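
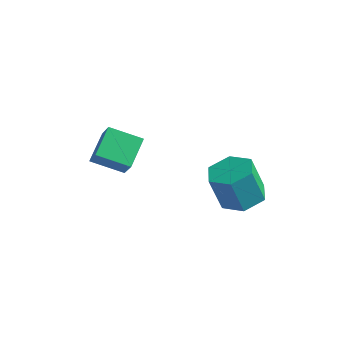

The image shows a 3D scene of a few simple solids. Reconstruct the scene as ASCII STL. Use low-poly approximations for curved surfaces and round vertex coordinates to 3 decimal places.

solid 
facet normal 0.206 0.229 -0.952
outer loop
vertex 1.384 -1.541 -4.119
vertex 0.764 -0.796 -4.074
vertex 1.697 -0.666 -3.841
endloop
endfacet
facet normal 0.924 -0.366 0.112
outer loop
vertex 1.384 -1.541 -4.119
vertex 1.697 -0.666 -3.841
vertex 1.036 -1.929 -2.512
endloop
endfacet
facet normal 0.924 -0.366 0.112
outer loop
vertex 1.036 -1.929 -2.512
vertex 1.697 -0.666 -3.841
vertex 1.349 -1.054 -2.233
endloop
endfacet
facet normal -0.206 -0.230 0.951
outer loop
vertex 1.036 -1.929 -2.512
vertex 1.349 -1.054 -2.233
vertex 0.416 -1.184 -2.466
endloop
endfacet
facet normal 0.206 0.230 -0.951
outer loop
vertex 1.697 -0.666 -3.841
vertex 0.764 -0.796 -4.074
vertex 1.077 0.079 -3.795
endloop
endfacet
facet normal 0.741 0.598 0.305
outer loop
vertex 1.697 -0.666 -3.841
vertex 1.077 0.079 -3.795
vertex 1.349 -1.054 -2.233
endloop
endfacet
facet normal 0.741 0.598 0.305
outer loop
vertex 1.349 -1.054 -2.233
vertex 1.077 0.079 -3.795
vertex 0.729 -0.309 -2.187
endloop
endfacet
facet normal -0.206 -0.230 0.951
outer loop
vertex 1.349 -1.054 -2.233
vertex 0.729 -0.309 -2.187
vertex 0.416 -1.184 -2.466
endloop
endfacet
facet normal 0.206 0.230 -0.951
outer loop
vertex 1.077 0.079 -3.795
vertex 0.764 -0.796 -4.074
vertex 0.144 -0.051 -4.028
endloop
endfacet
facet normal -0.183 0.964 0.193
outer loop
vertex 1.077 0.079 -3.795
vertex 0.144 -0.051 -4.028
vertex 0.729 -0.309 -2.187
endloop
endfacet
facet normal -0.183 0.964 0.193
outer loop
vertex 0.729 -0.309 -2.187
vertex 0.144 -0.051 -4.028
vertex -0.204 -0.439 -2.421
endloop
endfacet
facet normal -0.207 -0.229 0.951
outer loop
vertex 0.729 -0.309 -2.187
vertex -0.204 -0.439 -2.421
vertex 0.416 -1.184 -2.466
endloop
endfacet
facet normal 0.206 0.230 -0.951
outer loop
vertex 0.144 -0.051 -4.028
vertex 0.764 -0.796 -4.074
vertex -0.169 -0.926 -4.307
endloop
endfacet
facet normal -0.924 0.366 -0.112
outer loop
vertex 0.144 -0.051 -4.028
vertex -0.169 -0.926 -4.307
vertex -0.204 -0.439 -2.421
endloop
endfacet
facet normal -0.924 0.366 -0.112
outer loop
vertex -0.204 -0.439 -2.421
vertex -0.169 -0.926 -4.307
vertex -0.517 -1.314 -2.699
endloop
endfacet
facet normal -0.206 -0.229 0.952
outer loop
vertex -0.204 -0.439 -2.421
vertex -0.517 -1.314 -2.699
vertex 0.416 -1.184 -2.466
endloop
endfacet
facet normal 0.206 0.230 -0.951
outer loop
vertex -0.169 -0.926 -4.307
vertex 0.764 -0.796 -4.074
vertex 0.451 -1.671 -4.353
endloop
endfacet
facet normal -0.741 -0.598 -0.305
outer loop
vertex -0.169 -0.926 -4.307
vertex 0.451 -1.671 -4.353
vertex -0.517 -1.314 -2.699
endloop
endfacet
facet normal -0.741 -0.598 -0.305
outer loop
vertex -0.517 -1.314 -2.699
vertex 0.451 -1.671 -4.353
vertex 0.103 -2.059 -2.745
endloop
endfacet
facet normal -0.206 -0.230 0.951
outer loop
vertex -0.517 -1.314 -2.699
vertex 0.103 -2.059 -2.745
vertex 0.416 -1.184 -2.466
endloop
endfacet
facet normal 0.207 0.229 -0.951
outer loop
vertex 0.451 -1.671 -4.353
vertex 0.764 -0.796 -4.074
vertex 1.384 -1.541 -4.119
endloop
endfacet
facet normal 0.183 -0.964 -0.193
outer loop
vertex 0.451 -1.671 -4.353
vertex 1.384 -1.541 -4.119
vertex 0.103 -2.059 -2.745
endloop
endfacet
facet normal 0.183 -0.964 -0.193
outer loop
vertex 0.103 -2.059 -2.745
vertex 1.384 -1.541 -4.119
vertex 1.036 -1.929 -2.512
endloop
endfacet
facet normal -0.206 -0.230 0.951
outer loop
vertex 0.103 -2.059 -2.745
vertex 1.036 -1.929 -2.512
vertex 0.416 -1.184 -2.466
endloop
endfacet
facet normal -0.787 -0.490 0.374
outer loop
vertex -3.965 -3.076 -1.018
vertex -4.634 -2.708 -1.944
vertex -3.588 -4.243 -1.754
endloop
endfacet
facet normal 0.557 -0.307 0.772
outer loop
vertex -2.446 -3.532 -2.296
vertex -3.965 -3.076 -1.018
vertex -3.588 -4.243 -1.754
endloop
endfacet
facet normal -0.788 -0.490 0.373
outer loop
vertex -3.588 -4.243 -1.754
vertex -4.634 -2.708 -1.944
vertex -4.256 -3.875 -2.68
endloop
endfacet
facet normal 0.264 -0.816 -0.515
outer loop
vertex -4.256 -3.875 -2.68
vertex -2.446 -3.532 -2.296
vertex -3.588 -4.243 -1.754
endloop
endfacet
facet normal -0.264 0.816 0.515
outer loop
vertex -3.965 -3.076 -1.018
vertex -3.492 -1.997 -2.486
vertex -4.634 -2.708 -1.944
endloop
endfacet
facet normal 0.557 -0.306 0.772
outer loop
vertex -2.824 -2.365 -1.56
vertex -3.965 -3.076 -1.018
vertex -2.446 -3.532 -2.296
endloop
endfacet
facet normal -0.264 0.816 0.515
outer loop
vertex -2.824 -2.365 -1.56
vertex -3.492 -1.997 -2.486
vertex -3.965 -3.076 -1.018
endloop
endfacet
facet normal -0.557 0.306 -0.772
outer loop
vertex -4.634 -2.708 -1.944
vertex -3.492 -1.997 -2.486
vertex -4.256 -3.875 -2.68
endloop
endfacet
facet normal 0.264 -0.816 -0.515
outer loop
vertex -3.115 -3.164 -3.222
vertex -2.446 -3.532 -2.296
vertex -4.256 -3.875 -2.68
endloop
endfacet
facet normal -0.557 0.306 -0.772
outer loop
vertex -4.256 -3.875 -2.68
vertex -3.492 -1.997 -2.486
vertex -3.115 -3.164 -3.222
endloop
endfacet
facet normal 0.787 0.491 -0.374
outer loop
vertex -3.115 -3.164 -3.222
vertex -2.824 -2.365 -1.56
vertex -2.446 -3.532 -2.296
endloop
endfacet
facet normal 0.788 0.490 -0.373
outer loop
vertex -3.492 -1.997 -2.486
vertex -2.824 -2.365 -1.56
vertex -3.115 -3.164 -3.222
endloop
endfacet

endsolid


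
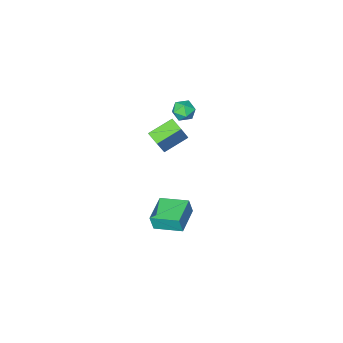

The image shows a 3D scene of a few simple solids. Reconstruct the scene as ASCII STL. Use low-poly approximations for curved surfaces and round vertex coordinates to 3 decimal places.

solid 
facet normal -0.777 0.581 -0.241
outer loop
vertex -2.899 -1.308 3.403
vertex -3.368 -1.832 3.652
vertex -3.118 -1.305 4.117
endloop
endfacet
facet normal -0.208 0.976 -0.068
outer loop
vertex -2.899 -1.308 3.403
vertex -3.118 -1.305 4.117
vertex -2.405 -1.165 3.944
endloop
endfacet
facet normal 0.326 0.797 -0.508
outer loop
vertex -2.899 -1.308 3.403
vertex -2.405 -1.165 3.944
vertex -2.215 -1.607 3.373
endloop
endfacet
facet normal 0.086 0.293 -0.952
outer loop
vertex -2.899 -1.308 3.403
vertex -2.215 -1.607 3.373
vertex -2.811 -2.019 3.192
endloop
endfacet
facet normal -0.596 0.160 -0.787
outer loop
vertex -2.899 -1.308 3.403
vertex -2.811 -2.019 3.192
vertex -3.368 -1.832 3.652
endloop
endfacet
facet normal -0.013 0.803 0.596
outer loop
vertex -2.405 -1.165 3.944
vertex -3.118 -1.305 4.117
vertex -2.569 -1.601 4.528
endloop
endfacet
facet normal -0.934 0.165 0.316
outer loop
vertex -3.118 -1.305 4.117
vertex -3.368 -1.832 3.652
vertex -3.165 -2.013 4.347
endloop
endfacet
facet normal -0.641 -0.517 -0.566
outer loop
vertex -3.368 -1.832 3.652
vertex -2.811 -2.019 3.192
vertex -2.975 -2.455 3.776
endloop
endfacet
facet normal 0.462 -0.302 -0.834
outer loop
vertex -2.811 -2.019 3.192
vertex -2.215 -1.607 3.373
vertex -2.262 -2.315 3.603
endloop
endfacet
facet normal 0.850 0.514 -0.115
outer loop
vertex -2.215 -1.607 3.373
vertex -2.405 -1.165 3.944
vertex -2.012 -1.788 4.068
endloop
endfacet
facet normal -0.086 -0.293 0.952
outer loop
vertex -2.481 -2.312 4.317
vertex -2.569 -1.601 4.528
vertex -3.165 -2.013 4.347
endloop
endfacet
facet normal -0.326 -0.797 0.508
outer loop
vertex -2.481 -2.312 4.317
vertex -3.165 -2.013 4.347
vertex -2.975 -2.455 3.776
endloop
endfacet
facet normal 0.208 -0.976 0.068
outer loop
vertex -2.481 -2.312 4.317
vertex -2.975 -2.455 3.776
vertex -2.262 -2.315 3.603
endloop
endfacet
facet normal 0.777 -0.581 0.241
outer loop
vertex -2.481 -2.312 4.317
vertex -2.262 -2.315 3.603
vertex -2.012 -1.788 4.068
endloop
endfacet
facet normal 0.596 -0.160 0.787
outer loop
vertex -2.481 -2.312 4.317
vertex -2.012 -1.788 4.068
vertex -2.569 -1.601 4.528
endloop
endfacet
facet normal -0.462 0.302 0.834
outer loop
vertex -3.165 -2.013 4.347
vertex -2.569 -1.601 4.528
vertex -3.118 -1.305 4.117
endloop
endfacet
facet normal -0.850 -0.514 0.115
outer loop
vertex -2.975 -2.455 3.776
vertex -3.165 -2.013 4.347
vertex -3.368 -1.832 3.652
endloop
endfacet
facet normal 0.013 -0.803 -0.596
outer loop
vertex -2.262 -2.315 3.603
vertex -2.975 -2.455 3.776
vertex -2.811 -2.019 3.192
endloop
endfacet
facet normal 0.934 -0.165 -0.316
outer loop
vertex -2.012 -1.788 4.068
vertex -2.262 -2.315 3.603
vertex -2.215 -1.607 3.373
endloop
endfacet
facet normal 0.641 0.517 0.566
outer loop
vertex -2.569 -1.601 4.528
vertex -2.012 -1.788 4.068
vertex -2.405 -1.165 3.944
endloop
endfacet
facet normal -0.571 0.799 0.192
outer loop
vertex -2.129 -0.492 -2.954
vertex -0.717 0.56 -3.133
vertex -2.328 -0.395 -3.95
endloop
endfacet
facet normal -0.797 -0.595 0.101
outer loop
vertex -1.323 -1.8 -4.287
vertex -2.129 -0.492 -2.954
vertex -2.328 -0.395 -3.95
endloop
endfacet
facet normal -0.571 0.798 0.192
outer loop
vertex -2.328 -0.395 -3.95
vertex -0.717 0.56 -3.133
vertex -0.916 0.657 -4.128
endloop
endfacet
facet normal -0.194 0.095 -0.976
outer loop
vertex -0.916 0.657 -4.128
vertex -1.323 -1.8 -4.287
vertex -2.328 -0.395 -3.95
endloop
endfacet
facet normal 0.195 -0.095 0.976
outer loop
vertex -2.129 -0.492 -2.954
vertex 0.288 -0.845 -3.47
vertex -0.717 0.56 -3.133
endloop
endfacet
facet normal -0.797 -0.595 0.101
outer loop
vertex -1.124 -1.897 -3.292
vertex -2.129 -0.492 -2.954
vertex -1.323 -1.8 -4.287
endloop
endfacet
facet normal 0.194 -0.096 0.976
outer loop
vertex -1.124 -1.897 -3.292
vertex 0.288 -0.845 -3.47
vertex -2.129 -0.492 -2.954
endloop
endfacet
facet normal 0.797 0.595 -0.102
outer loop
vertex -0.717 0.56 -3.133
vertex 0.288 -0.845 -3.47
vertex -0.916 0.657 -4.128
endloop
endfacet
facet normal -0.195 0.095 -0.976
outer loop
vertex 0.089 -0.748 -4.466
vertex -1.323 -1.8 -4.287
vertex -0.916 0.657 -4.128
endloop
endfacet
facet normal 0.797 0.595 -0.101
outer loop
vertex -0.916 0.657 -4.128
vertex 0.288 -0.845 -3.47
vertex 0.089 -0.748 -4.466
endloop
endfacet
facet normal 0.571 -0.798 -0.192
outer loop
vertex 0.089 -0.748 -4.466
vertex -1.124 -1.897 -3.292
vertex -1.323 -1.8 -4.287
endloop
endfacet
facet normal 0.571 -0.798 -0.192
outer loop
vertex 0.288 -0.845 -3.47
vertex -1.124 -1.897 -3.292
vertex 0.089 -0.748 -4.466
endloop
endfacet
facet normal -0.446 -0.256 -0.858
outer loop
vertex -0.525 -1.385 2.565
vertex -1.948 -1.168 3.241
vertex -0.518 -0.542 2.31
endloop
endfacet
facet normal 0.895 -0.136 -0.425
outer loop
vertex 0.268 -0.092 3.819
vertex -0.525 -1.385 2.565
vertex -0.518 -0.542 2.31
endloop
endfacet
facet normal -0.446 -0.256 -0.858
outer loop
vertex -0.518 -0.542 2.31
vertex -1.948 -1.168 3.241
vertex -1.941 -0.326 2.986
endloop
endfacet
facet normal 0.008 0.957 -0.289
outer loop
vertex -1.941 -0.326 2.986
vertex 0.268 -0.092 3.819
vertex -0.518 -0.542 2.31
endloop
endfacet
facet normal -0.008 -0.957 0.290
outer loop
vertex -0.525 -1.385 2.565
vertex -1.162 -0.718 4.75
vertex -1.948 -1.168 3.241
endloop
endfacet
facet normal 0.895 -0.136 -0.425
outer loop
vertex 0.261 -0.934 4.074
vertex -0.525 -1.385 2.565
vertex 0.268 -0.092 3.819
endloop
endfacet
facet normal -0.008 -0.957 0.290
outer loop
vertex 0.261 -0.934 4.074
vertex -1.162 -0.718 4.75
vertex -0.525 -1.385 2.565
endloop
endfacet
facet normal -0.895 0.136 0.425
outer loop
vertex -1.948 -1.168 3.241
vertex -1.162 -0.718 4.75
vertex -1.941 -0.326 2.986
endloop
endfacet
facet normal 0.008 0.957 -0.290
outer loop
vertex -1.155 0.125 4.495
vertex 0.268 -0.092 3.819
vertex -1.941 -0.326 2.986
endloop
endfacet
facet normal -0.895 0.136 0.425
outer loop
vertex -1.941 -0.326 2.986
vertex -1.162 -0.718 4.75
vertex -1.155 0.125 4.495
endloop
endfacet
facet normal 0.446 0.256 0.857
outer loop
vertex -1.155 0.125 4.495
vertex 0.261 -0.934 4.074
vertex 0.268 -0.092 3.819
endloop
endfacet
facet normal 0.446 0.256 0.858
outer loop
vertex -1.162 -0.718 4.75
vertex 0.261 -0.934 4.074
vertex -1.155 0.125 4.495
endloop
endfacet

endsolid


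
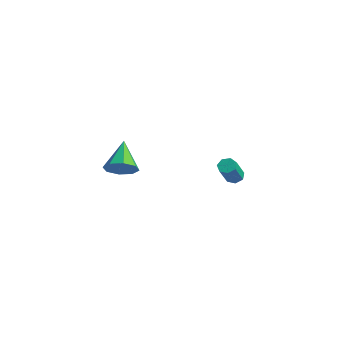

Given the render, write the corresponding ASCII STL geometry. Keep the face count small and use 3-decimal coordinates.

solid 
facet normal -0.303 0.540 -0.785
outer loop
vertex 0.749 3.732 -1.406
vertex 0.393 3.954 -1.116
vertex 0.874 4.103 -1.199
endloop
endfacet
facet normal 0.911 -0.081 -0.405
outer loop
vertex 0.749 3.732 -1.406
vertex 0.874 4.103 -1.199
vertex 1.223 2.884 -0.173
endloop
endfacet
facet normal 0.910 -0.081 -0.406
outer loop
vertex 1.223 2.884 -0.173
vertex 0.874 4.103 -1.199
vertex 1.348 3.254 0.034
endloop
endfacet
facet normal 0.300 -0.541 0.786
outer loop
vertex 1.223 2.884 -0.173
vertex 1.348 3.254 0.034
vertex 0.867 3.106 0.116
endloop
endfacet
facet normal -0.303 0.539 -0.786
outer loop
vertex 0.874 4.103 -1.199
vertex 0.393 3.954 -1.116
vertex 0.636 4.362 -0.93
endloop
endfacet
facet normal 0.788 0.605 0.114
outer loop
vertex 0.874 4.103 -1.199
vertex 0.636 4.362 -0.93
vertex 1.348 3.254 0.034
endloop
endfacet
facet normal 0.788 0.605 0.114
outer loop
vertex 1.348 3.254 0.034
vertex 0.636 4.362 -0.93
vertex 1.11 3.513 0.303
endloop
endfacet
facet normal 0.300 -0.540 0.786
outer loop
vertex 1.348 3.254 0.034
vertex 1.11 3.513 0.303
vertex 0.867 3.106 0.116
endloop
endfacet
facet normal -0.303 0.539 -0.786
outer loop
vertex 0.636 4.362 -0.93
vertex 0.393 3.954 -1.116
vertex 0.216 4.314 -0.801
endloop
endfacet
facet normal 0.073 0.834 0.547
outer loop
vertex 0.636 4.362 -0.93
vertex 0.216 4.314 -0.801
vertex 1.11 3.513 0.303
endloop
endfacet
facet normal 0.072 0.834 0.547
outer loop
vertex 1.11 3.513 0.303
vertex 0.216 4.314 -0.801
vertex 0.689 3.465 0.432
endloop
endfacet
facet normal 0.302 -0.541 0.785
outer loop
vertex 1.11 3.513 0.303
vertex 0.689 3.465 0.432
vertex 0.867 3.106 0.116
endloop
endfacet
facet normal -0.301 0.540 -0.786
outer loop
vertex 0.216 4.314 -0.801
vertex 0.393 3.954 -1.116
vertex -0.071 3.995 -0.91
endloop
endfacet
facet normal -0.699 0.435 0.568
outer loop
vertex 0.216 4.314 -0.801
vertex -0.071 3.995 -0.91
vertex 0.689 3.465 0.432
endloop
endfacet
facet normal -0.699 0.435 0.568
outer loop
vertex 0.689 3.465 0.432
vertex -0.071 3.995 -0.91
vertex 0.402 3.146 0.323
endloop
endfacet
facet normal 0.303 -0.541 0.785
outer loop
vertex 0.689 3.465 0.432
vertex 0.402 3.146 0.323
vertex 0.867 3.106 0.116
endloop
endfacet
facet normal -0.300 0.542 -0.785
outer loop
vertex -0.071 3.995 -0.91
vertex 0.393 3.954 -1.116
vertex -0.009 3.646 -1.175
endloop
endfacet
facet normal -0.943 -0.290 0.162
outer loop
vertex -0.071 3.995 -0.91
vertex -0.009 3.646 -1.175
vertex 0.402 3.146 0.323
endloop
endfacet
facet normal -0.943 -0.292 0.161
outer loop
vertex 0.402 3.146 0.323
vertex -0.009 3.646 -1.175
vertex 0.465 2.797 0.058
endloop
endfacet
facet normal 0.303 -0.541 0.785
outer loop
vertex 0.402 3.146 0.323
vertex 0.465 2.797 0.058
vertex 0.867 3.106 0.116
endloop
endfacet
facet normal -0.299 0.541 -0.786
outer loop
vertex -0.009 3.646 -1.175
vertex 0.393 3.954 -1.116
vertex 0.357 3.529 -1.395
endloop
endfacet
facet normal -0.476 -0.799 -0.367
outer loop
vertex -0.009 3.646 -1.175
vertex 0.357 3.529 -1.395
vertex 0.465 2.797 0.058
endloop
endfacet
facet normal -0.477 -0.799 -0.367
outer loop
vertex 0.465 2.797 0.058
vertex 0.357 3.529 -1.395
vertex 0.83 2.68 -0.162
endloop
endfacet
facet normal 0.301 -0.539 0.786
outer loop
vertex 0.465 2.797 0.058
vertex 0.83 2.68 -0.162
vertex 0.867 3.106 0.116
endloop
endfacet
facet normal -0.302 0.541 -0.785
outer loop
vertex 0.357 3.529 -1.395
vertex 0.393 3.954 -1.116
vertex 0.749 3.732 -1.406
endloop
endfacet
facet normal 0.348 -0.705 -0.619
outer loop
vertex 0.357 3.529 -1.395
vertex 0.749 3.732 -1.406
vertex 0.83 2.68 -0.162
endloop
endfacet
facet normal 0.348 -0.704 -0.618
outer loop
vertex 0.83 2.68 -0.162
vertex 0.749 3.732 -1.406
vertex 1.223 2.884 -0.173
endloop
endfacet
facet normal 0.302 -0.539 0.786
outer loop
vertex 0.83 2.68 -0.162
vertex 1.223 2.884 -0.173
vertex 0.867 3.106 0.116
endloop
endfacet
facet normal 0.605 -0.511 -0.611
outer loop
vertex 1.142 -3.16 2.469
vertex 0.644 -2.95 1.8
vertex 1.329 -2.597 2.183
endloop
endfacet
facet normal 0.437 0.288 0.852
outer loop
vertex 1.142 -3.16 2.469
vertex 1.329 -2.597 2.183
vertex -0.444 -2.03 2.9
endloop
endfacet
facet normal 0.605 -0.511 -0.611
outer loop
vertex 1.329 -2.597 2.183
vertex 0.644 -2.95 1.8
vertex 1.115 -2.241 1.673
endloop
endfacet
facet normal 0.421 0.817 0.394
outer loop
vertex 1.329 -2.597 2.183
vertex 1.115 -2.241 1.673
vertex -0.444 -2.03 2.9
endloop
endfacet
facet normal 0.604 -0.511 -0.611
outer loop
vertex 1.115 -2.241 1.673
vertex 0.644 -2.95 1.8
vertex 0.625 -2.299 1.237
endloop
endfacet
facet normal 0.016 0.989 -0.150
outer loop
vertex 1.115 -2.241 1.673
vertex 0.625 -2.299 1.237
vertex -0.444 -2.03 2.9
endloop
endfacet
facet normal 0.605 -0.511 -0.611
outer loop
vertex 0.625 -2.299 1.237
vertex 0.644 -2.95 1.8
vertex 0.146 -2.739 1.131
endloop
endfacet
facet normal -0.542 0.702 -0.462
outer loop
vertex 0.625 -2.299 1.237
vertex 0.146 -2.739 1.131
vertex -0.444 -2.03 2.9
endloop
endfacet
facet normal 0.605 -0.510 -0.611
outer loop
vertex 0.146 -2.739 1.131
vertex 0.644 -2.95 1.8
vertex -0.04 -3.302 1.417
endloop
endfacet
facet normal -0.925 0.124 -0.358
outer loop
vertex 0.146 -2.739 1.131
vertex -0.04 -3.302 1.417
vertex -0.444 -2.03 2.9
endloop
endfacet
facet normal 0.605 -0.511 -0.611
outer loop
vertex -0.04 -3.302 1.417
vertex 0.644 -2.95 1.8
vertex 0.174 -3.658 1.927
endloop
endfacet
facet normal -0.909 -0.404 0.099
outer loop
vertex -0.04 -3.302 1.417
vertex 0.174 -3.658 1.927
vertex -0.444 -2.03 2.9
endloop
endfacet
facet normal 0.604 -0.511 -0.611
outer loop
vertex 0.174 -3.658 1.927
vertex 0.644 -2.95 1.8
vertex 0.664 -3.6 2.363
endloop
endfacet
facet normal -0.504 -0.576 0.643
outer loop
vertex 0.174 -3.658 1.927
vertex 0.664 -3.6 2.363
vertex -0.444 -2.03 2.9
endloop
endfacet
facet normal 0.605 -0.510 -0.611
outer loop
vertex 0.664 -3.6 2.363
vertex 0.644 -2.95 1.8
vertex 1.142 -3.16 2.469
endloop
endfacet
facet normal 0.054 -0.289 0.956
outer loop
vertex 0.664 -3.6 2.363
vertex 1.142 -3.16 2.469
vertex -0.444 -2.03 2.9
endloop
endfacet

endsolid


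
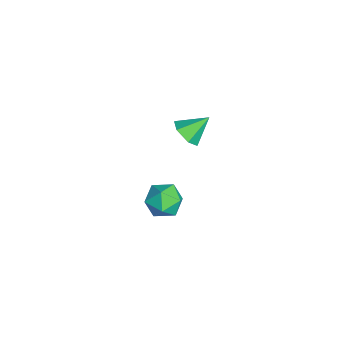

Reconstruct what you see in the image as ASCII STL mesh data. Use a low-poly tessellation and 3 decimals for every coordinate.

solid 
facet normal -0.096 0.927 0.361
outer loop
vertex 3.379 2.843 -2.973
vertex 3.183 2.556 -2.289
vertex 3.92 2.695 -2.449
endloop
endfacet
facet normal 0.396 0.905 -0.154
outer loop
vertex 3.379 2.843 -2.973
vertex 3.92 2.695 -2.449
vertex 4.041 2.517 -3.185
endloop
endfacet
facet normal 0.086 0.660 -0.747
outer loop
vertex 3.379 2.843 -2.973
vertex 4.041 2.517 -3.185
vertex 3.378 2.268 -3.481
endloop
endfacet
facet normal -0.601 0.530 -0.599
outer loop
vertex 3.379 2.843 -2.973
vertex 3.378 2.268 -3.481
vertex 2.847 2.292 -2.927
endloop
endfacet
facet normal -0.713 0.696 0.088
outer loop
vertex 3.379 2.843 -2.973
vertex 2.847 2.292 -2.927
vertex 3.183 2.556 -2.289
endloop
endfacet
facet normal 0.898 0.437 0.042
outer loop
vertex 4.041 2.517 -3.185
vertex 3.92 2.695 -2.449
vertex 4.253 2.028 -2.633
endloop
endfacet
facet normal 0.101 0.473 0.875
outer loop
vertex 3.92 2.695 -2.449
vertex 3.183 2.556 -2.289
vertex 3.722 2.052 -2.079
endloop
endfacet
facet normal -0.897 0.098 0.432
outer loop
vertex 3.183 2.556 -2.289
vertex 2.847 2.292 -2.927
vertex 3.059 1.803 -2.375
endloop
endfacet
facet normal -0.715 -0.170 -0.678
outer loop
vertex 2.847 2.292 -2.927
vertex 3.378 2.268 -3.481
vertex 3.18 1.625 -3.111
endloop
endfacet
facet normal 0.395 0.040 -0.918
outer loop
vertex 3.378 2.268 -3.481
vertex 4.041 2.517 -3.185
vertex 3.917 1.764 -3.271
endloop
endfacet
facet normal 0.601 -0.530 0.599
outer loop
vertex 3.721 1.477 -2.587
vertex 4.253 2.028 -2.633
vertex 3.722 2.052 -2.079
endloop
endfacet
facet normal -0.086 -0.660 0.747
outer loop
vertex 3.721 1.477 -2.587
vertex 3.722 2.052 -2.079
vertex 3.059 1.803 -2.375
endloop
endfacet
facet normal -0.396 -0.905 0.154
outer loop
vertex 3.721 1.477 -2.587
vertex 3.059 1.803 -2.375
vertex 3.18 1.625 -3.111
endloop
endfacet
facet normal 0.096 -0.927 -0.361
outer loop
vertex 3.721 1.477 -2.587
vertex 3.18 1.625 -3.111
vertex 3.917 1.764 -3.271
endloop
endfacet
facet normal 0.713 -0.696 -0.088
outer loop
vertex 3.721 1.477 -2.587
vertex 3.917 1.764 -3.271
vertex 4.253 2.028 -2.633
endloop
endfacet
facet normal 0.715 0.170 0.678
outer loop
vertex 3.722 2.052 -2.079
vertex 4.253 2.028 -2.633
vertex 3.92 2.695 -2.449
endloop
endfacet
facet normal -0.395 -0.040 0.918
outer loop
vertex 3.059 1.803 -2.375
vertex 3.722 2.052 -2.079
vertex 3.183 2.556 -2.289
endloop
endfacet
facet normal -0.898 -0.437 -0.042
outer loop
vertex 3.18 1.625 -3.111
vertex 3.059 1.803 -2.375
vertex 2.847 2.292 -2.927
endloop
endfacet
facet normal -0.101 -0.473 -0.875
outer loop
vertex 3.917 1.764 -3.271
vertex 3.18 1.625 -3.111
vertex 3.378 2.268 -3.481
endloop
endfacet
facet normal 0.897 -0.098 -0.432
outer loop
vertex 4.253 2.028 -2.633
vertex 3.917 1.764 -3.271
vertex 4.041 2.517 -3.185
endloop
endfacet
facet normal 0.156 -0.774 -0.613
outer loop
vertex 4.218 2.527 2.04
vertex 4.011 2.857 1.571
vertex 4.604 2.866 1.71
endloop
endfacet
facet normal 0.607 0.079 0.791
outer loop
vertex 4.218 2.527 2.04
vertex 4.604 2.866 1.71
vertex 3.849 3.663 2.209
endloop
endfacet
facet normal 0.156 -0.774 -0.613
outer loop
vertex 4.604 2.866 1.71
vertex 4.011 2.857 1.571
vertex 4.397 3.196 1.241
endloop
endfacet
facet normal 0.757 0.643 0.118
outer loop
vertex 4.604 2.866 1.71
vertex 4.397 3.196 1.241
vertex 3.849 3.663 2.209
endloop
endfacet
facet normal 0.154 -0.774 -0.614
outer loop
vertex 4.397 3.196 1.241
vertex 4.011 2.857 1.571
vertex 3.803 3.188 1.102
endloop
endfacet
facet normal 0.080 0.915 -0.396
outer loop
vertex 4.397 3.196 1.241
vertex 3.803 3.188 1.102
vertex 3.849 3.663 2.209
endloop
endfacet
facet normal 0.155 -0.773 -0.615
outer loop
vertex 3.803 3.188 1.102
vertex 4.011 2.857 1.571
vertex 3.417 2.849 1.431
endloop
endfacet
facet normal -0.747 0.622 -0.236
outer loop
vertex 3.803 3.188 1.102
vertex 3.417 2.849 1.431
vertex 3.849 3.663 2.209
endloop
endfacet
facet normal 0.155 -0.774 -0.614
outer loop
vertex 3.417 2.849 1.431
vertex 4.011 2.857 1.571
vertex 3.625 2.519 1.9
endloop
endfacet
facet normal -0.897 0.057 0.438
outer loop
vertex 3.417 2.849 1.431
vertex 3.625 2.519 1.9
vertex 3.849 3.663 2.209
endloop
endfacet
facet normal 0.155 -0.774 -0.613
outer loop
vertex 3.625 2.519 1.9
vertex 4.011 2.857 1.571
vertex 4.218 2.527 2.04
endloop
endfacet
facet normal -0.222 -0.214 0.951
outer loop
vertex 3.625 2.519 1.9
vertex 4.218 2.527 2.04
vertex 3.849 3.663 2.209
endloop
endfacet

endsolid


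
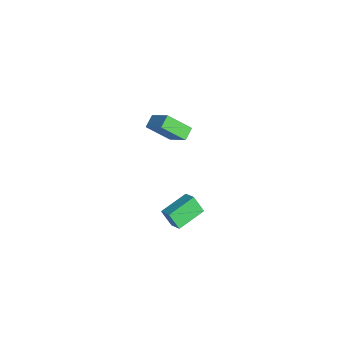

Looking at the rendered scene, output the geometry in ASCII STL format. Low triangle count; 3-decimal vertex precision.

solid 
facet normal -0.384 -0.397 0.833
outer loop
vertex 4.494 0.758 -2.645
vertex 3.795 2.298 -2.234
vertex 3.73 0.534 -3.104
endloop
endfacet
facet normal 0.401 -0.885 -0.236
outer loop
vertex 4.165 0.982 -4.046
vertex 4.494 0.758 -2.645
vertex 3.73 0.534 -3.104
endloop
endfacet
facet normal -0.385 -0.397 0.833
outer loop
vertex 3.73 0.534 -3.104
vertex 3.795 2.298 -2.234
vertex 3.031 2.073 -2.694
endloop
endfacet
facet normal -0.831 -0.244 -0.500
outer loop
vertex 3.031 2.073 -2.694
vertex 4.165 0.982 -4.046
vertex 3.73 0.534 -3.104
endloop
endfacet
facet normal 0.831 0.244 0.500
outer loop
vertex 4.494 0.758 -2.645
vertex 4.23 2.746 -3.176
vertex 3.795 2.298 -2.234
endloop
endfacet
facet normal 0.403 -0.884 -0.236
outer loop
vertex 4.929 1.207 -3.586
vertex 4.494 0.758 -2.645
vertex 4.165 0.982 -4.046
endloop
endfacet
facet normal 0.831 0.244 0.500
outer loop
vertex 4.929 1.207 -3.586
vertex 4.23 2.746 -3.176
vertex 4.494 0.758 -2.645
endloop
endfacet
facet normal -0.402 0.885 0.235
outer loop
vertex 3.795 2.298 -2.234
vertex 4.23 2.746 -3.176
vertex 3.031 2.073 -2.694
endloop
endfacet
facet normal -0.831 -0.244 -0.500
outer loop
vertex 3.466 2.522 -3.635
vertex 4.165 0.982 -4.046
vertex 3.031 2.073 -2.694
endloop
endfacet
facet normal -0.402 0.885 0.237
outer loop
vertex 3.031 2.073 -2.694
vertex 4.23 2.746 -3.176
vertex 3.466 2.522 -3.635
endloop
endfacet
facet normal 0.385 0.397 -0.833
outer loop
vertex 3.466 2.522 -3.635
vertex 4.929 1.207 -3.586
vertex 4.165 0.982 -4.046
endloop
endfacet
facet normal 0.384 0.397 -0.834
outer loop
vertex 4.23 2.746 -3.176
vertex 4.929 1.207 -3.586
vertex 3.466 2.522 -3.635
endloop
endfacet
facet normal -0.720 -0.346 -0.602
outer loop
vertex -3.646 1.563 -3.198
vertex -4.231 2.084 -2.798
vertex -3.286 2.872 -4.379
endloop
endfacet
facet normal 0.665 -0.593 -0.455
outer loop
vertex -2.069 3.456 -3.362
vertex -3.646 1.563 -3.198
vertex -3.286 2.872 -4.379
endloop
endfacet
facet normal -0.720 -0.345 -0.602
outer loop
vertex -3.286 2.872 -4.379
vertex -4.231 2.084 -2.798
vertex -3.871 3.394 -3.979
endloop
endfacet
facet normal 0.200 0.727 -0.657
outer loop
vertex -3.871 3.394 -3.979
vertex -2.069 3.456 -3.362
vertex -3.286 2.872 -4.379
endloop
endfacet
facet normal -0.199 -0.728 0.656
outer loop
vertex -3.646 1.563 -3.198
vertex -3.014 2.668 -1.781
vertex -4.231 2.084 -2.798
endloop
endfacet
facet normal 0.664 -0.593 -0.455
outer loop
vertex -2.429 2.146 -2.181
vertex -3.646 1.563 -3.198
vertex -2.069 3.456 -3.362
endloop
endfacet
facet normal -0.200 -0.727 0.656
outer loop
vertex -2.429 2.146 -2.181
vertex -3.014 2.668 -1.781
vertex -3.646 1.563 -3.198
endloop
endfacet
facet normal -0.665 0.593 0.455
outer loop
vertex -4.231 2.084 -2.798
vertex -3.014 2.668 -1.781
vertex -3.871 3.394 -3.979
endloop
endfacet
facet normal 0.200 0.728 -0.656
outer loop
vertex -2.654 3.977 -2.962
vertex -2.069 3.456 -3.362
vertex -3.871 3.394 -3.979
endloop
endfacet
facet normal -0.664 0.593 0.455
outer loop
vertex -3.871 3.394 -3.979
vertex -3.014 2.668 -1.781
vertex -2.654 3.977 -2.962
endloop
endfacet
facet normal 0.720 0.345 0.602
outer loop
vertex -2.654 3.977 -2.962
vertex -2.429 2.146 -2.181
vertex -2.069 3.456 -3.362
endloop
endfacet
facet normal 0.720 0.345 0.602
outer loop
vertex -3.014 2.668 -1.781
vertex -2.429 2.146 -2.181
vertex -2.654 3.977 -2.962
endloop
endfacet

endsolid


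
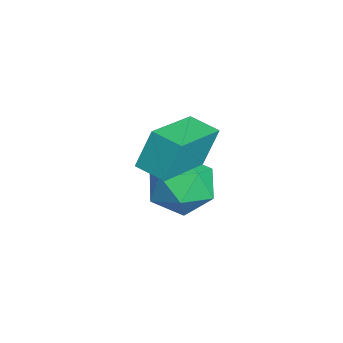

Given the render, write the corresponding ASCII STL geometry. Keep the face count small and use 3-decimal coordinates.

solid 
facet normal -0.764 0.542 -0.349
outer loop
vertex 1.88 3.925 3.923
vertex 2.465 4.64 3.753
vertex 2.094 3.469 2.747
endloop
endfacet
facet normal -0.623 -0.761 0.182
outer loop
vertex 3.715 2.32 3.487
vertex 1.88 3.925 3.923
vertex 2.094 3.469 2.747
endloop
endfacet
facet normal -0.764 0.542 -0.350
outer loop
vertex 2.094 3.469 2.747
vertex 2.465 4.64 3.753
vertex 2.68 4.184 2.576
endloop
endfacet
facet normal 0.167 -0.357 -0.919
outer loop
vertex 2.68 4.184 2.576
vertex 3.715 2.32 3.487
vertex 2.094 3.469 2.747
endloop
endfacet
facet normal -0.168 0.356 0.919
outer loop
vertex 1.88 3.925 3.923
vertex 4.086 3.491 4.493
vertex 2.465 4.64 3.753
endloop
endfacet
facet normal -0.623 -0.761 0.181
outer loop
vertex 3.5 2.776 4.664
vertex 1.88 3.925 3.923
vertex 3.715 2.32 3.487
endloop
endfacet
facet normal -0.167 0.357 0.919
outer loop
vertex 3.5 2.776 4.664
vertex 4.086 3.491 4.493
vertex 1.88 3.925 3.923
endloop
endfacet
facet normal 0.622 0.761 -0.181
outer loop
vertex 2.465 4.64 3.753
vertex 4.086 3.491 4.493
vertex 2.68 4.184 2.576
endloop
endfacet
facet normal 0.168 -0.356 -0.919
outer loop
vertex 4.3 3.035 3.317
vertex 3.715 2.32 3.487
vertex 2.68 4.184 2.576
endloop
endfacet
facet normal 0.623 0.761 -0.182
outer loop
vertex 2.68 4.184 2.576
vertex 4.086 3.491 4.493
vertex 4.3 3.035 3.317
endloop
endfacet
facet normal 0.764 -0.542 0.350
outer loop
vertex 4.3 3.035 3.317
vertex 3.5 2.776 4.664
vertex 3.715 2.32 3.487
endloop
endfacet
facet normal 0.764 -0.543 0.349
outer loop
vertex 4.086 3.491 4.493
vertex 3.5 2.776 4.664
vertex 4.3 3.035 3.317
endloop
endfacet
facet normal -0.706 0.675 -0.213
outer loop
vertex 1.576 4.322 0.338
vertex 0.891 3.802 0.961
vertex 1.502 4.57 1.368
endloop
endfacet
facet normal -0.057 0.970 -0.238
outer loop
vertex 1.576 4.322 0.338
vertex 1.502 4.57 1.368
vertex 2.455 4.512 0.903
endloop
endfacet
facet normal 0.330 0.612 -0.719
outer loop
vertex 1.576 4.322 0.338
vertex 2.455 4.512 0.903
vertex 2.433 3.709 0.209
endloop
endfacet
facet normal -0.081 0.096 -0.992
outer loop
vertex 1.576 4.322 0.338
vertex 2.433 3.709 0.209
vertex 1.467 3.27 0.245
endloop
endfacet
facet normal -0.721 0.135 -0.680
outer loop
vertex 1.576 4.322 0.338
vertex 1.467 3.27 0.245
vertex 0.891 3.802 0.961
endloop
endfacet
facet normal 0.249 0.882 0.401
outer loop
vertex 2.455 4.512 0.903
vertex 1.502 4.57 1.368
vertex 2.313 4.11 1.875
endloop
endfacet
facet normal -0.802 0.404 0.441
outer loop
vertex 1.502 4.57 1.368
vertex 0.891 3.802 0.961
vertex 1.347 3.671 1.911
endloop
endfacet
facet normal -0.825 -0.470 -0.315
outer loop
vertex 0.891 3.802 0.961
vertex 1.467 3.27 0.245
vertex 1.325 2.868 1.217
endloop
endfacet
facet normal 0.211 -0.532 -0.820
outer loop
vertex 1.467 3.27 0.245
vertex 2.433 3.709 0.209
vertex 2.278 2.81 0.752
endloop
endfacet
facet normal 0.875 0.303 -0.378
outer loop
vertex 2.433 3.709 0.209
vertex 2.455 4.512 0.903
vertex 2.889 3.578 1.159
endloop
endfacet
facet normal 0.081 -0.096 0.992
outer loop
vertex 2.204 3.058 1.782
vertex 2.313 4.11 1.875
vertex 1.347 3.671 1.911
endloop
endfacet
facet normal -0.330 -0.612 0.719
outer loop
vertex 2.204 3.058 1.782
vertex 1.347 3.671 1.911
vertex 1.325 2.868 1.217
endloop
endfacet
facet normal 0.057 -0.970 0.238
outer loop
vertex 2.204 3.058 1.782
vertex 1.325 2.868 1.217
vertex 2.278 2.81 0.752
endloop
endfacet
facet normal 0.706 -0.675 0.213
outer loop
vertex 2.204 3.058 1.782
vertex 2.278 2.81 0.752
vertex 2.889 3.578 1.159
endloop
endfacet
facet normal 0.721 -0.135 0.680
outer loop
vertex 2.204 3.058 1.782
vertex 2.889 3.578 1.159
vertex 2.313 4.11 1.875
endloop
endfacet
facet normal -0.211 0.532 0.820
outer loop
vertex 1.347 3.671 1.911
vertex 2.313 4.11 1.875
vertex 1.502 4.57 1.368
endloop
endfacet
facet normal -0.875 -0.303 0.378
outer loop
vertex 1.325 2.868 1.217
vertex 1.347 3.671 1.911
vertex 0.891 3.802 0.961
endloop
endfacet
facet normal -0.249 -0.882 -0.401
outer loop
vertex 2.278 2.81 0.752
vertex 1.325 2.868 1.217
vertex 1.467 3.27 0.245
endloop
endfacet
facet normal 0.802 -0.404 -0.441
outer loop
vertex 2.889 3.578 1.159
vertex 2.278 2.81 0.752
vertex 2.433 3.709 0.209
endloop
endfacet
facet normal 0.825 0.470 0.315
outer loop
vertex 2.313 4.11 1.875
vertex 2.889 3.578 1.159
vertex 2.455 4.512 0.903
endloop
endfacet

endsolid


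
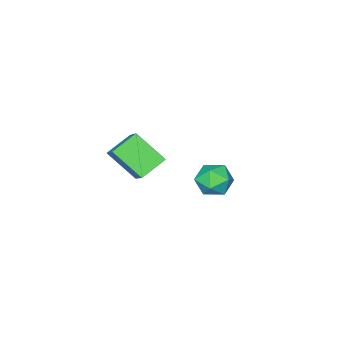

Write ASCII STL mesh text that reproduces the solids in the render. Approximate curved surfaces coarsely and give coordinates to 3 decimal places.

solid 
facet normal -0.873 0.143 0.467
outer loop
vertex 3.735 1.069 1.624
vertex 3.397 2.25 0.63
vertex 2.945 -0.099 0.506
endloop
endfacet
facet normal 0.214 -0.747 0.629
outer loop
vertex 3.983 -0.27 -0.05
vertex 3.735 1.069 1.624
vertex 2.945 -0.099 0.506
endloop
endfacet
facet normal -0.872 0.143 0.467
outer loop
vertex 2.945 -0.099 0.506
vertex 3.397 2.25 0.63
vertex 2.606 1.081 -0.488
endloop
endfacet
facet normal -0.439 -0.649 -0.621
outer loop
vertex 2.606 1.081 -0.488
vertex 3.983 -0.27 -0.05
vertex 2.945 -0.099 0.506
endloop
endfacet
facet normal 0.440 0.649 0.621
outer loop
vertex 3.735 1.069 1.624
vertex 4.435 2.079 0.074
vertex 3.397 2.25 0.63
endloop
endfacet
facet normal 0.215 -0.747 0.629
outer loop
vertex 4.774 0.899 1.068
vertex 3.735 1.069 1.624
vertex 3.983 -0.27 -0.05
endloop
endfacet
facet normal 0.439 0.649 0.621
outer loop
vertex 4.774 0.899 1.068
vertex 4.435 2.079 0.074
vertex 3.735 1.069 1.624
endloop
endfacet
facet normal -0.214 0.747 -0.629
outer loop
vertex 3.397 2.25 0.63
vertex 4.435 2.079 0.074
vertex 2.606 1.081 -0.488
endloop
endfacet
facet normal -0.439 -0.649 -0.622
outer loop
vertex 3.645 0.911 -1.044
vertex 3.983 -0.27 -0.05
vertex 2.606 1.081 -0.488
endloop
endfacet
facet normal -0.214 0.747 -0.629
outer loop
vertex 2.606 1.081 -0.488
vertex 4.435 2.079 0.074
vertex 3.645 0.911 -1.044
endloop
endfacet
facet normal 0.872 -0.144 -0.467
outer loop
vertex 3.645 0.911 -1.044
vertex 4.774 0.899 1.068
vertex 3.983 -0.27 -0.05
endloop
endfacet
facet normal 0.873 -0.143 -0.467
outer loop
vertex 4.435 2.079 0.074
vertex 4.774 0.899 1.068
vertex 3.645 0.911 -1.044
endloop
endfacet
facet normal -0.332 0.934 -0.134
outer loop
vertex -0.77 1.292 -4.235
vertex -1.538 1.065 -3.916
vertex -0.922 1.359 -3.389
endloop
endfacet
facet normal 0.370 0.929 -0.007
outer loop
vertex -0.77 1.292 -4.235
vertex -0.922 1.359 -3.389
vertex -0.165 1.055 -3.668
endloop
endfacet
facet normal 0.682 0.527 -0.507
outer loop
vertex -0.77 1.292 -4.235
vertex -0.165 1.055 -3.668
vertex -0.313 0.573 -4.368
endloop
endfacet
facet normal 0.172 0.284 -0.943
outer loop
vertex -0.77 1.292 -4.235
vertex -0.313 0.573 -4.368
vertex -1.161 0.579 -4.521
endloop
endfacet
facet normal -0.454 0.535 -0.713
outer loop
vertex -0.77 1.292 -4.235
vertex -1.161 0.579 -4.521
vertex -1.538 1.065 -3.916
endloop
endfacet
facet normal 0.478 0.616 0.626
outer loop
vertex -0.165 1.055 -3.668
vertex -0.922 1.359 -3.389
vertex -0.559 0.681 -2.999
endloop
endfacet
facet normal -0.658 0.624 0.421
outer loop
vertex -0.922 1.359 -3.389
vertex -1.538 1.065 -3.916
vertex -1.407 0.687 -3.152
endloop
endfacet
facet normal -0.856 -0.021 -0.516
outer loop
vertex -1.538 1.065 -3.916
vertex -1.161 0.579 -4.521
vertex -1.555 0.205 -3.852
endloop
endfacet
facet normal 0.158 -0.428 -0.890
outer loop
vertex -1.161 0.579 -4.521
vertex -0.313 0.573 -4.368
vertex -0.798 -0.099 -4.131
endloop
endfacet
facet normal 0.982 -0.033 -0.185
outer loop
vertex -0.313 0.573 -4.368
vertex -0.165 1.055 -3.668
vertex -0.182 0.195 -3.604
endloop
endfacet
facet normal -0.172 -0.284 0.943
outer loop
vertex -0.95 -0.032 -3.285
vertex -0.559 0.681 -2.999
vertex -1.407 0.687 -3.152
endloop
endfacet
facet normal -0.682 -0.527 0.507
outer loop
vertex -0.95 -0.032 -3.285
vertex -1.407 0.687 -3.152
vertex -1.555 0.205 -3.852
endloop
endfacet
facet normal -0.370 -0.929 0.007
outer loop
vertex -0.95 -0.032 -3.285
vertex -1.555 0.205 -3.852
vertex -0.798 -0.099 -4.131
endloop
endfacet
facet normal 0.332 -0.934 0.134
outer loop
vertex -0.95 -0.032 -3.285
vertex -0.798 -0.099 -4.131
vertex -0.182 0.195 -3.604
endloop
endfacet
facet normal 0.454 -0.535 0.713
outer loop
vertex -0.95 -0.032 -3.285
vertex -0.182 0.195 -3.604
vertex -0.559 0.681 -2.999
endloop
endfacet
facet normal -0.158 0.428 0.890
outer loop
vertex -1.407 0.687 -3.152
vertex -0.559 0.681 -2.999
vertex -0.922 1.359 -3.389
endloop
endfacet
facet normal -0.982 0.033 0.185
outer loop
vertex -1.555 0.205 -3.852
vertex -1.407 0.687 -3.152
vertex -1.538 1.065 -3.916
endloop
endfacet
facet normal -0.478 -0.616 -0.626
outer loop
vertex -0.798 -0.099 -4.131
vertex -1.555 0.205 -3.852
vertex -1.161 0.579 -4.521
endloop
endfacet
facet normal 0.658 -0.624 -0.421
outer loop
vertex -0.182 0.195 -3.604
vertex -0.798 -0.099 -4.131
vertex -0.313 0.573 -4.368
endloop
endfacet
facet normal 0.856 0.021 0.516
outer loop
vertex -0.559 0.681 -2.999
vertex -0.182 0.195 -3.604
vertex -0.165 1.055 -3.668
endloop
endfacet

endsolid


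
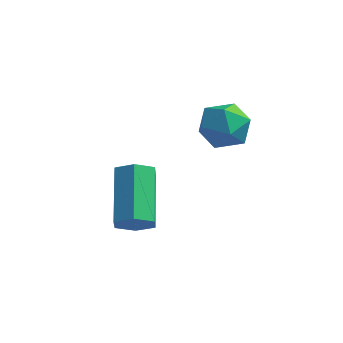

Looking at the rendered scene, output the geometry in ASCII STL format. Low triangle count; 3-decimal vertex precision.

solid 
facet normal 0.283 -0.810 -0.514
outer loop
vertex -1.123 -2.714 0.691
vertex -1.623 -3.064 0.967
vertex -1.722 -2.734 0.392
endloop
endfacet
facet normal 0.346 0.585 -0.733
outer loop
vertex -1.123 -2.714 0.691
vertex -1.722 -2.734 0.392
vertex -1.677 -1.126 1.697
endloop
endfacet
facet normal 0.346 0.585 -0.733
outer loop
vertex -1.677 -1.126 1.697
vertex -1.722 -2.734 0.392
vertex -2.276 -1.146 1.398
endloop
endfacet
facet normal -0.283 0.810 0.514
outer loop
vertex -1.677 -1.126 1.697
vertex -2.276 -1.146 1.398
vertex -2.177 -1.476 1.973
endloop
endfacet
facet normal 0.283 -0.810 -0.514
outer loop
vertex -1.722 -2.734 0.392
vertex -1.623 -3.064 0.967
vertex -2.222 -3.084 0.668
endloop
endfacet
facet normal -0.602 0.267 -0.753
outer loop
vertex -1.722 -2.734 0.392
vertex -2.222 -3.084 0.668
vertex -2.276 -1.146 1.398
endloop
endfacet
facet normal -0.602 0.267 -0.752
outer loop
vertex -2.276 -1.146 1.398
vertex -2.222 -3.084 0.668
vertex -2.777 -1.496 1.675
endloop
endfacet
facet normal -0.282 0.810 0.514
outer loop
vertex -2.276 -1.146 1.398
vertex -2.777 -1.496 1.675
vertex -2.177 -1.476 1.973
endloop
endfacet
facet normal 0.283 -0.810 -0.514
outer loop
vertex -2.222 -3.084 0.668
vertex -1.623 -3.064 0.967
vertex -2.123 -3.414 1.243
endloop
endfacet
facet normal -0.948 -0.319 -0.020
outer loop
vertex -2.222 -3.084 0.668
vertex -2.123 -3.414 1.243
vertex -2.777 -1.496 1.675
endloop
endfacet
facet normal -0.948 -0.319 -0.018
outer loop
vertex -2.777 -1.496 1.675
vertex -2.123 -3.414 1.243
vertex -2.677 -1.826 2.249
endloop
endfacet
facet normal -0.283 0.810 0.515
outer loop
vertex -2.777 -1.496 1.675
vertex -2.677 -1.826 2.249
vertex -2.177 -1.476 1.973
endloop
endfacet
facet normal 0.283 -0.810 -0.514
outer loop
vertex -2.123 -3.414 1.243
vertex -1.623 -3.064 0.967
vertex -1.524 -3.394 1.542
endloop
endfacet
facet normal -0.346 -0.585 0.733
outer loop
vertex -2.123 -3.414 1.243
vertex -1.524 -3.394 1.542
vertex -2.677 -1.826 2.249
endloop
endfacet
facet normal -0.346 -0.585 0.733
outer loop
vertex -2.677 -1.826 2.249
vertex -1.524 -3.394 1.542
vertex -2.078 -1.806 2.548
endloop
endfacet
facet normal -0.283 0.810 0.514
outer loop
vertex -2.677 -1.826 2.249
vertex -2.078 -1.806 2.548
vertex -2.177 -1.476 1.973
endloop
endfacet
facet normal 0.282 -0.810 -0.514
outer loop
vertex -1.524 -3.394 1.542
vertex -1.623 -3.064 0.967
vertex -1.023 -3.044 1.265
endloop
endfacet
facet normal 0.602 -0.267 0.752
outer loop
vertex -1.524 -3.394 1.542
vertex -1.023 -3.044 1.265
vertex -2.078 -1.806 2.548
endloop
endfacet
facet normal 0.602 -0.267 0.753
outer loop
vertex -2.078 -1.806 2.548
vertex -1.023 -3.044 1.265
vertex -1.578 -1.456 2.272
endloop
endfacet
facet normal -0.283 0.810 0.514
outer loop
vertex -2.078 -1.806 2.548
vertex -1.578 -1.456 2.272
vertex -2.177 -1.476 1.973
endloop
endfacet
facet normal 0.283 -0.810 -0.515
outer loop
vertex -1.023 -3.044 1.265
vertex -1.623 -3.064 0.967
vertex -1.123 -2.714 0.691
endloop
endfacet
facet normal 0.947 0.319 0.019
outer loop
vertex -1.023 -3.044 1.265
vertex -1.123 -2.714 0.691
vertex -1.578 -1.456 2.272
endloop
endfacet
facet normal 0.948 0.318 0.019
outer loop
vertex -1.578 -1.456 2.272
vertex -1.123 -2.714 0.691
vertex -1.677 -1.126 1.697
endloop
endfacet
facet normal -0.283 0.810 0.514
outer loop
vertex -1.578 -1.456 2.272
vertex -1.677 -1.126 1.697
vertex -2.177 -1.476 1.973
endloop
endfacet
facet normal -0.286 0.367 0.885
outer loop
vertex -0.874 0.946 3.314
vertex -0.155 0.563 3.705
vertex -0.097 1.403 3.376
endloop
endfacet
facet normal -0.495 0.794 0.353
outer loop
vertex -0.874 0.946 3.314
vertex -0.097 1.403 3.376
vertex -0.583 1.439 2.614
endloop
endfacet
facet normal -0.907 0.413 -0.086
outer loop
vertex -0.874 0.946 3.314
vertex -0.583 1.439 2.614
vertex -0.942 0.621 2.473
endloop
endfacet
facet normal -0.953 -0.250 0.174
outer loop
vertex -0.874 0.946 3.314
vertex -0.942 0.621 2.473
vertex -0.677 0.079 3.147
endloop
endfacet
facet normal -0.569 -0.278 0.774
outer loop
vertex -0.874 0.946 3.314
vertex -0.677 0.079 3.147
vertex -0.155 0.563 3.705
endloop
endfacet
facet normal 0.086 0.996 -0.008
outer loop
vertex -0.583 1.439 2.614
vertex -0.097 1.403 3.376
vertex 0.317 1.361 2.573
endloop
endfacet
facet normal 0.424 0.305 0.853
outer loop
vertex -0.097 1.403 3.376
vertex -0.155 0.563 3.705
vertex 0.582 0.819 3.247
endloop
endfacet
facet normal -0.033 -0.739 0.673
outer loop
vertex -0.155 0.563 3.705
vertex -0.677 0.079 3.147
vertex 0.223 0.001 3.106
endloop
endfacet
facet normal -0.654 -0.694 -0.301
outer loop
vertex -0.677 0.079 3.147
vertex -0.942 0.621 2.473
vertex -0.263 0.037 2.344
endloop
endfacet
facet normal -0.580 0.379 -0.721
outer loop
vertex -0.942 0.621 2.473
vertex -0.583 1.439 2.614
vertex -0.205 0.877 2.015
endloop
endfacet
facet normal 0.953 0.250 -0.174
outer loop
vertex 0.514 0.494 2.406
vertex 0.317 1.361 2.573
vertex 0.582 0.819 3.247
endloop
endfacet
facet normal 0.907 -0.413 0.086
outer loop
vertex 0.514 0.494 2.406
vertex 0.582 0.819 3.247
vertex 0.223 0.001 3.106
endloop
endfacet
facet normal 0.495 -0.794 -0.353
outer loop
vertex 0.514 0.494 2.406
vertex 0.223 0.001 3.106
vertex -0.263 0.037 2.344
endloop
endfacet
facet normal 0.286 -0.367 -0.885
outer loop
vertex 0.514 0.494 2.406
vertex -0.263 0.037 2.344
vertex -0.205 0.877 2.015
endloop
endfacet
facet normal 0.569 0.278 -0.774
outer loop
vertex 0.514 0.494 2.406
vertex -0.205 0.877 2.015
vertex 0.317 1.361 2.573
endloop
endfacet
facet normal 0.654 0.694 0.301
outer loop
vertex 0.582 0.819 3.247
vertex 0.317 1.361 2.573
vertex -0.097 1.403 3.376
endloop
endfacet
facet normal 0.580 -0.379 0.721
outer loop
vertex 0.223 0.001 3.106
vertex 0.582 0.819 3.247
vertex -0.155 0.563 3.705
endloop
endfacet
facet normal -0.086 -0.996 0.008
outer loop
vertex -0.263 0.037 2.344
vertex 0.223 0.001 3.106
vertex -0.677 0.079 3.147
endloop
endfacet
facet normal -0.424 -0.305 -0.853
outer loop
vertex -0.205 0.877 2.015
vertex -0.263 0.037 2.344
vertex -0.942 0.621 2.473
endloop
endfacet
facet normal 0.033 0.739 -0.673
outer loop
vertex 0.317 1.361 2.573
vertex -0.205 0.877 2.015
vertex -0.583 1.439 2.614
endloop
endfacet

endsolid


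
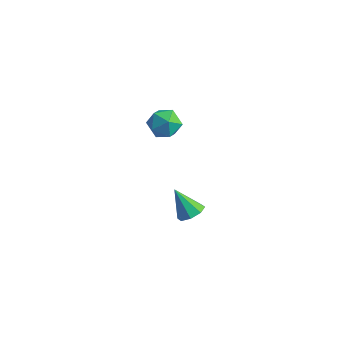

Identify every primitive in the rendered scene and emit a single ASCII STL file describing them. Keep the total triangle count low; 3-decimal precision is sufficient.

solid 
facet normal 0.412 0.854 0.318
outer loop
vertex 1.272 4.048 1.712
vertex 1.334 3.718 2.517
vertex 1.989 3.613 1.951
endloop
endfacet
facet normal 0.569 0.736 -0.367
outer loop
vertex 1.272 4.048 1.712
vertex 1.989 3.613 1.951
vertex 1.645 3.484 1.16
endloop
endfacet
facet normal -0.044 0.684 -0.728
outer loop
vertex 1.272 4.048 1.712
vertex 1.645 3.484 1.16
vertex 0.776 3.51 1.237
endloop
endfacet
facet normal -0.580 0.770 -0.266
outer loop
vertex 1.272 4.048 1.712
vertex 0.776 3.51 1.237
vertex 0.584 3.655 2.076
endloop
endfacet
facet normal -0.298 0.875 0.382
outer loop
vertex 1.272 4.048 1.712
vertex 0.584 3.655 2.076
vertex 1.334 3.718 2.517
endloop
endfacet
facet normal 0.905 0.107 -0.411
outer loop
vertex 1.645 3.484 1.16
vertex 1.989 3.613 1.951
vertex 1.936 2.805 1.624
endloop
endfacet
facet normal 0.651 0.298 0.698
outer loop
vertex 1.989 3.613 1.951
vertex 1.334 3.718 2.517
vertex 1.744 2.95 2.463
endloop
endfacet
facet normal -0.499 0.333 0.800
outer loop
vertex 1.334 3.718 2.517
vertex 0.584 3.655 2.076
vertex 0.875 2.976 2.54
endloop
endfacet
facet normal -0.955 0.163 -0.247
outer loop
vertex 0.584 3.655 2.076
vertex 0.776 3.51 1.237
vertex 0.531 2.847 1.749
endloop
endfacet
facet normal -0.088 0.023 -0.996
outer loop
vertex 0.776 3.51 1.237
vertex 1.645 3.484 1.16
vertex 1.186 2.742 1.183
endloop
endfacet
facet normal 0.580 -0.770 0.266
outer loop
vertex 1.248 2.412 1.988
vertex 1.936 2.805 1.624
vertex 1.744 2.95 2.463
endloop
endfacet
facet normal 0.044 -0.684 0.728
outer loop
vertex 1.248 2.412 1.988
vertex 1.744 2.95 2.463
vertex 0.875 2.976 2.54
endloop
endfacet
facet normal -0.569 -0.736 0.367
outer loop
vertex 1.248 2.412 1.988
vertex 0.875 2.976 2.54
vertex 0.531 2.847 1.749
endloop
endfacet
facet normal -0.412 -0.854 -0.318
outer loop
vertex 1.248 2.412 1.988
vertex 0.531 2.847 1.749
vertex 1.186 2.742 1.183
endloop
endfacet
facet normal 0.298 -0.875 -0.382
outer loop
vertex 1.248 2.412 1.988
vertex 1.186 2.742 1.183
vertex 1.936 2.805 1.624
endloop
endfacet
facet normal 0.955 -0.163 0.247
outer loop
vertex 1.744 2.95 2.463
vertex 1.936 2.805 1.624
vertex 1.989 3.613 1.951
endloop
endfacet
facet normal 0.088 -0.023 0.996
outer loop
vertex 0.875 2.976 2.54
vertex 1.744 2.95 2.463
vertex 1.334 3.718 2.517
endloop
endfacet
facet normal -0.905 -0.107 0.411
outer loop
vertex 0.531 2.847 1.749
vertex 0.875 2.976 2.54
vertex 0.584 3.655 2.076
endloop
endfacet
facet normal -0.651 -0.298 -0.698
outer loop
vertex 1.186 2.742 1.183
vertex 0.531 2.847 1.749
vertex 0.776 3.51 1.237
endloop
endfacet
facet normal 0.499 -0.333 -0.800
outer loop
vertex 1.936 2.805 1.624
vertex 1.186 2.742 1.183
vertex 1.645 3.484 1.16
endloop
endfacet
facet normal 0.584 0.068 -0.809
outer loop
vertex 2.769 3.271 -4.297
vertex 2.355 3.803 -4.551
vertex 2.94 3.768 -4.132
endloop
endfacet
facet normal 0.461 -0.418 0.782
outer loop
vertex 2.769 3.271 -4.297
vertex 2.94 3.768 -4.132
vertex 1.445 3.697 -3.289
endloop
endfacet
facet normal 0.584 0.068 -0.809
outer loop
vertex 2.94 3.768 -4.132
vertex 2.355 3.803 -4.551
vertex 2.769 4.286 -4.212
endloop
endfacet
facet normal 0.461 0.282 0.841
outer loop
vertex 2.94 3.768 -4.132
vertex 2.769 4.286 -4.212
vertex 1.445 3.697 -3.289
endloop
endfacet
facet normal 0.584 0.068 -0.809
outer loop
vertex 2.769 4.286 -4.212
vertex 2.355 3.803 -4.551
vertex 2.355 4.521 -4.491
endloop
endfacet
facet normal 0.056 0.803 0.593
outer loop
vertex 2.769 4.286 -4.212
vertex 2.355 4.521 -4.491
vertex 1.445 3.697 -3.289
endloop
endfacet
facet normal 0.584 0.068 -0.809
outer loop
vertex 2.355 4.521 -4.491
vertex 2.355 3.803 -4.551
vertex 1.942 4.335 -4.805
endloop
endfacet
facet normal -0.516 0.837 0.183
outer loop
vertex 2.355 4.521 -4.491
vertex 1.942 4.335 -4.805
vertex 1.445 3.697 -3.289
endloop
endfacet
facet normal 0.584 0.067 -0.809
outer loop
vertex 1.942 4.335 -4.805
vertex 2.355 3.803 -4.551
vertex 1.771 3.838 -4.97
endloop
endfacet
facet normal -0.919 0.365 -0.148
outer loop
vertex 1.942 4.335 -4.805
vertex 1.771 3.838 -4.97
vertex 1.445 3.697 -3.289
endloop
endfacet
facet normal 0.584 0.068 -0.809
outer loop
vertex 1.771 3.838 -4.97
vertex 2.355 3.803 -4.551
vertex 1.942 3.321 -4.89
endloop
endfacet
facet normal -0.919 -0.336 -0.206
outer loop
vertex 1.771 3.838 -4.97
vertex 1.942 3.321 -4.89
vertex 1.445 3.697 -3.289
endloop
endfacet
facet normal 0.584 0.069 -0.809
outer loop
vertex 1.942 3.321 -4.89
vertex 2.355 3.803 -4.551
vertex 2.356 3.086 -4.611
endloop
endfacet
facet normal -0.514 -0.857 0.042
outer loop
vertex 1.942 3.321 -4.89
vertex 2.356 3.086 -4.611
vertex 1.445 3.697 -3.289
endloop
endfacet
facet normal 0.584 0.068 -0.809
outer loop
vertex 2.356 3.086 -4.611
vertex 2.355 3.803 -4.551
vertex 2.769 3.271 -4.297
endloop
endfacet
facet normal 0.056 -0.891 0.451
outer loop
vertex 2.356 3.086 -4.611
vertex 2.769 3.271 -4.297
vertex 1.445 3.697 -3.289
endloop
endfacet

endsolid


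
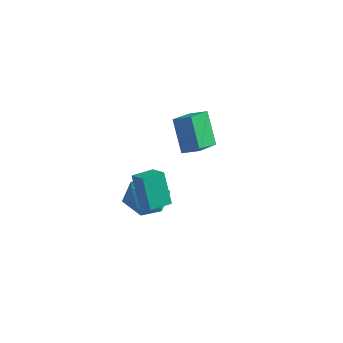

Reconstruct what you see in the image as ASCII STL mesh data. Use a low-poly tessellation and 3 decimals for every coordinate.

solid 
facet normal -0.464 0.233 0.855
outer loop
vertex -0.497 1.155 1.784
vertex 0.35 1.521 2.144
vertex -0.971 3.0 1.025
endloop
endfacet
facet normal -0.855 -0.369 -0.364
outer loop
vertex -0.01 2.519 -0.744
vertex -0.497 1.155 1.784
vertex -0.971 3.0 1.025
endloop
endfacet
facet normal -0.464 0.233 0.855
outer loop
vertex -0.971 3.0 1.025
vertex 0.35 1.521 2.144
vertex -0.124 3.366 1.385
endloop
endfacet
facet normal -0.231 0.900 -0.370
outer loop
vertex -0.124 3.366 1.385
vertex -0.01 2.519 -0.744
vertex -0.971 3.0 1.025
endloop
endfacet
facet normal 0.231 -0.900 0.370
outer loop
vertex -0.497 1.155 1.784
vertex 1.311 1.04 0.375
vertex 0.35 1.521 2.144
endloop
endfacet
facet normal -0.855 -0.369 -0.364
outer loop
vertex 0.464 0.674 0.015
vertex -0.497 1.155 1.784
vertex -0.01 2.519 -0.744
endloop
endfacet
facet normal 0.231 -0.900 0.370
outer loop
vertex 0.464 0.674 0.015
vertex 1.311 1.04 0.375
vertex -0.497 1.155 1.784
endloop
endfacet
facet normal 0.855 0.369 0.364
outer loop
vertex 0.35 1.521 2.144
vertex 1.311 1.04 0.375
vertex -0.124 3.366 1.385
endloop
endfacet
facet normal -0.231 0.900 -0.370
outer loop
vertex 0.837 2.885 -0.384
vertex -0.01 2.519 -0.744
vertex -0.124 3.366 1.385
endloop
endfacet
facet normal 0.855 0.369 0.364
outer loop
vertex -0.124 3.366 1.385
vertex 1.311 1.04 0.375
vertex 0.837 2.885 -0.384
endloop
endfacet
facet normal 0.464 -0.233 -0.855
outer loop
vertex 0.837 2.885 -0.384
vertex 0.464 0.674 0.015
vertex -0.01 2.519 -0.744
endloop
endfacet
facet normal 0.464 -0.233 -0.855
outer loop
vertex 1.311 1.04 0.375
vertex 0.464 0.674 0.015
vertex 0.837 2.885 -0.384
endloop
endfacet
facet normal 0.107 0.864 0.492
outer loop
vertex 0.72 -1.626 -0.822
vertex 1.061 -2.243 0.186
vertex 1.908 -1.883 -0.63
endloop
endfacet
facet normal 0.238 0.950 -0.203
outer loop
vertex 0.72 -1.626 -0.822
vertex 1.908 -1.883 -0.63
vertex 1.427 -2.003 -1.756
endloop
endfacet
facet normal -0.345 0.750 -0.564
outer loop
vertex 0.72 -1.626 -0.822
vertex 1.427 -2.003 -1.756
vertex 0.282 -2.438 -1.635
endloop
endfacet
facet normal -0.836 0.542 -0.091
outer loop
vertex 0.72 -1.626 -0.822
vertex 0.282 -2.438 -1.635
vertex 0.056 -2.586 -0.435
endloop
endfacet
facet normal -0.556 0.612 0.563
outer loop
vertex 0.72 -1.626 -0.822
vertex 0.056 -2.586 -0.435
vertex 1.061 -2.243 0.186
endloop
endfacet
facet normal 0.770 0.509 -0.383
outer loop
vertex 1.427 -2.003 -1.756
vertex 1.908 -1.883 -0.63
vertex 2.204 -2.854 -1.325
endloop
endfacet
facet normal 0.558 0.370 0.743
outer loop
vertex 1.908 -1.883 -0.63
vertex 1.061 -2.243 0.186
vertex 1.978 -3.002 -0.125
endloop
endfacet
facet normal -0.516 -0.038 0.856
outer loop
vertex 1.061 -2.243 0.186
vertex 0.056 -2.586 -0.435
vertex 0.833 -3.437 -0.004
endloop
endfacet
facet normal -0.968 -0.151 -0.201
outer loop
vertex 0.056 -2.586 -0.435
vertex 0.282 -2.438 -1.635
vertex 0.352 -3.557 -1.13
endloop
endfacet
facet normal -0.173 0.187 -0.967
outer loop
vertex 0.282 -2.438 -1.635
vertex 1.427 -2.003 -1.756
vertex 1.199 -3.197 -1.946
endloop
endfacet
facet normal 0.836 -0.542 0.091
outer loop
vertex 1.54 -3.814 -0.938
vertex 2.204 -2.854 -1.325
vertex 1.978 -3.002 -0.125
endloop
endfacet
facet normal 0.345 -0.750 0.564
outer loop
vertex 1.54 -3.814 -0.938
vertex 1.978 -3.002 -0.125
vertex 0.833 -3.437 -0.004
endloop
endfacet
facet normal -0.238 -0.950 0.203
outer loop
vertex 1.54 -3.814 -0.938
vertex 0.833 -3.437 -0.004
vertex 0.352 -3.557 -1.13
endloop
endfacet
facet normal -0.107 -0.864 -0.492
outer loop
vertex 1.54 -3.814 -0.938
vertex 0.352 -3.557 -1.13
vertex 1.199 -3.197 -1.946
endloop
endfacet
facet normal 0.556 -0.612 -0.563
outer loop
vertex 1.54 -3.814 -0.938
vertex 1.199 -3.197 -1.946
vertex 2.204 -2.854 -1.325
endloop
endfacet
facet normal 0.968 0.151 0.201
outer loop
vertex 1.978 -3.002 -0.125
vertex 2.204 -2.854 -1.325
vertex 1.908 -1.883 -0.63
endloop
endfacet
facet normal 0.173 -0.187 0.967
outer loop
vertex 0.833 -3.437 -0.004
vertex 1.978 -3.002 -0.125
vertex 1.061 -2.243 0.186
endloop
endfacet
facet normal -0.770 -0.509 0.383
outer loop
vertex 0.352 -3.557 -1.13
vertex 0.833 -3.437 -0.004
vertex 0.056 -2.586 -0.435
endloop
endfacet
facet normal -0.558 -0.370 -0.743
outer loop
vertex 1.199 -3.197 -1.946
vertex 0.352 -3.557 -1.13
vertex 0.282 -2.438 -1.635
endloop
endfacet
facet normal 0.516 0.038 -0.856
outer loop
vertex 2.204 -2.854 -1.325
vertex 1.199 -3.197 -1.946
vertex 1.427 -2.003 -1.756
endloop
endfacet
facet normal -0.882 0.282 -0.378
outer loop
vertex 1.469 -4.107 1.569
vertex 1.821 -3.022 1.556
vertex 2.133 -4.342 -0.153
endloop
endfacet
facet normal -0.309 -0.951 0.011
outer loop
vertex 3.059 -4.638 0.244
vertex 1.469 -4.107 1.569
vertex 2.133 -4.342 -0.153
endloop
endfacet
facet normal -0.882 0.282 -0.379
outer loop
vertex 2.133 -4.342 -0.153
vertex 1.821 -3.022 1.556
vertex 2.485 -3.258 -0.166
endloop
endfacet
facet normal 0.356 -0.127 -0.926
outer loop
vertex 2.485 -3.258 -0.166
vertex 3.059 -4.638 0.244
vertex 2.133 -4.342 -0.153
endloop
endfacet
facet normal -0.356 0.127 0.926
outer loop
vertex 1.469 -4.107 1.569
vertex 2.747 -3.318 1.953
vertex 1.821 -3.022 1.556
endloop
endfacet
facet normal -0.308 -0.951 0.012
outer loop
vertex 2.395 -4.402 1.966
vertex 1.469 -4.107 1.569
vertex 3.059 -4.638 0.244
endloop
endfacet
facet normal -0.356 0.127 0.926
outer loop
vertex 2.395 -4.402 1.966
vertex 2.747 -3.318 1.953
vertex 1.469 -4.107 1.569
endloop
endfacet
facet normal 0.309 0.951 -0.011
outer loop
vertex 1.821 -3.022 1.556
vertex 2.747 -3.318 1.953
vertex 2.485 -3.258 -0.166
endloop
endfacet
facet normal 0.356 -0.127 -0.926
outer loop
vertex 3.411 -3.553 0.231
vertex 3.059 -4.638 0.244
vertex 2.485 -3.258 -0.166
endloop
endfacet
facet normal 0.308 0.951 -0.011
outer loop
vertex 2.485 -3.258 -0.166
vertex 2.747 -3.318 1.953
vertex 3.411 -3.553 0.231
endloop
endfacet
facet normal 0.882 -0.282 0.379
outer loop
vertex 3.411 -3.553 0.231
vertex 2.395 -4.402 1.966
vertex 3.059 -4.638 0.244
endloop
endfacet
facet normal 0.882 -0.282 0.378
outer loop
vertex 2.747 -3.318 1.953
vertex 2.395 -4.402 1.966
vertex 3.411 -3.553 0.231
endloop
endfacet

endsolid


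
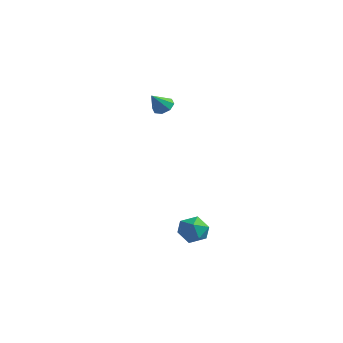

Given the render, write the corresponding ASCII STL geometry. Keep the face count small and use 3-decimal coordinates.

solid 
facet normal -0.541 0.830 -0.133
outer loop
vertex 2.29 0.922 -3.082
vertex 2.015 0.866 -2.312
vertex 2.7 1.287 -2.473
endloop
endfacet
facet normal 0.048 0.842 -0.537
outer loop
vertex 2.29 0.922 -3.082
vertex 2.7 1.287 -2.473
vertex 3.109 0.888 -3.062
endloop
endfacet
facet normal 0.035 0.271 -0.962
outer loop
vertex 2.29 0.922 -3.082
vertex 3.109 0.888 -3.062
vertex 2.676 0.222 -3.265
endloop
endfacet
facet normal -0.562 -0.095 -0.822
outer loop
vertex 2.29 0.922 -3.082
vertex 2.676 0.222 -3.265
vertex 2.0 0.208 -2.801
endloop
endfacet
facet normal -0.917 0.251 -0.309
outer loop
vertex 2.29 0.922 -3.082
vertex 2.0 0.208 -2.801
vertex 2.015 0.866 -2.312
endloop
endfacet
facet normal 0.613 0.783 -0.105
outer loop
vertex 3.109 0.888 -3.062
vertex 2.7 1.287 -2.473
vertex 3.34 0.812 -2.279
endloop
endfacet
facet normal -0.340 0.764 0.549
outer loop
vertex 2.7 1.287 -2.473
vertex 2.015 0.866 -2.312
vertex 2.664 0.798 -1.815
endloop
endfacet
facet normal -0.949 -0.174 0.263
outer loop
vertex 2.015 0.866 -2.312
vertex 2.0 0.208 -2.801
vertex 2.231 0.132 -2.018
endloop
endfacet
facet normal -0.374 -0.735 -0.566
outer loop
vertex 2.0 0.208 -2.801
vertex 2.676 0.222 -3.265
vertex 2.64 -0.267 -2.607
endloop
endfacet
facet normal 0.592 -0.143 -0.793
outer loop
vertex 2.676 0.222 -3.265
vertex 3.109 0.888 -3.062
vertex 3.325 0.154 -2.768
endloop
endfacet
facet normal 0.562 0.095 0.822
outer loop
vertex 3.05 0.098 -1.998
vertex 3.34 0.812 -2.279
vertex 2.664 0.798 -1.815
endloop
endfacet
facet normal -0.035 -0.271 0.962
outer loop
vertex 3.05 0.098 -1.998
vertex 2.664 0.798 -1.815
vertex 2.231 0.132 -2.018
endloop
endfacet
facet normal -0.048 -0.842 0.537
outer loop
vertex 3.05 0.098 -1.998
vertex 2.231 0.132 -2.018
vertex 2.64 -0.267 -2.607
endloop
endfacet
facet normal 0.541 -0.830 0.133
outer loop
vertex 3.05 0.098 -1.998
vertex 2.64 -0.267 -2.607
vertex 3.325 0.154 -2.768
endloop
endfacet
facet normal 0.917 -0.251 0.309
outer loop
vertex 3.05 0.098 -1.998
vertex 3.325 0.154 -2.768
vertex 3.34 0.812 -2.279
endloop
endfacet
facet normal 0.374 0.735 0.566
outer loop
vertex 2.664 0.798 -1.815
vertex 3.34 0.812 -2.279
vertex 2.7 1.287 -2.473
endloop
endfacet
facet normal -0.592 0.143 0.793
outer loop
vertex 2.231 0.132 -2.018
vertex 2.664 0.798 -1.815
vertex 2.015 0.866 -2.312
endloop
endfacet
facet normal -0.613 -0.783 0.105
outer loop
vertex 2.64 -0.267 -2.607
vertex 2.231 0.132 -2.018
vertex 2.0 0.208 -2.801
endloop
endfacet
facet normal 0.340 -0.764 -0.549
outer loop
vertex 3.325 0.154 -2.768
vertex 2.64 -0.267 -2.607
vertex 2.676 0.222 -3.265
endloop
endfacet
facet normal 0.949 0.174 -0.263
outer loop
vertex 3.34 0.812 -2.279
vertex 3.325 0.154 -2.768
vertex 3.109 0.888 -3.062
endloop
endfacet
facet normal 0.037 0.674 -0.738
outer loop
vertex -0.895 3.093 3.667
vertex -1.399 2.894 3.46
vertex -1.245 3.303 3.841
endloop
endfacet
facet normal 0.536 0.218 0.815
outer loop
vertex -0.895 3.093 3.667
vertex -1.245 3.303 3.841
vertex -1.441 2.146 4.28
endloop
endfacet
facet normal 0.038 0.673 -0.738
outer loop
vertex -1.245 3.303 3.841
vertex -1.399 2.894 3.46
vertex -1.685 3.274 3.792
endloop
endfacet
facet normal -0.127 0.371 0.920
outer loop
vertex -1.245 3.303 3.841
vertex -1.685 3.274 3.792
vertex -1.441 2.146 4.28
endloop
endfacet
facet normal 0.038 0.674 -0.738
outer loop
vertex -1.685 3.274 3.792
vertex -1.399 2.894 3.46
vertex -1.958 3.022 3.548
endloop
endfacet
facet normal -0.726 0.134 0.674
outer loop
vertex -1.685 3.274 3.792
vertex -1.958 3.022 3.548
vertex -1.441 2.146 4.28
endloop
endfacet
facet normal 0.038 0.673 -0.739
outer loop
vertex -1.958 3.022 3.548
vertex -1.399 2.894 3.46
vertex -1.903 2.695 3.253
endloop
endfacet
facet normal -0.909 -0.352 0.221
outer loop
vertex -1.958 3.022 3.548
vertex -1.903 2.695 3.253
vertex -1.441 2.146 4.28
endloop
endfacet
facet normal 0.038 0.673 -0.739
outer loop
vertex -1.903 2.695 3.253
vertex -1.399 2.894 3.46
vertex -1.553 2.484 3.079
endloop
endfacet
facet normal -0.570 -0.803 -0.173
outer loop
vertex -1.903 2.695 3.253
vertex -1.553 2.484 3.079
vertex -1.441 2.146 4.28
endloop
endfacet
facet normal 0.036 0.673 -0.739
outer loop
vertex -1.553 2.484 3.079
vertex -1.399 2.894 3.46
vertex -1.113 2.514 3.128
endloop
endfacet
facet normal 0.096 -0.956 -0.278
outer loop
vertex -1.553 2.484 3.079
vertex -1.113 2.514 3.128
vertex -1.441 2.146 4.28
endloop
endfacet
facet normal 0.038 0.674 -0.738
outer loop
vertex -1.113 2.514 3.128
vertex -1.399 2.894 3.46
vertex -0.84 2.766 3.372
endloop
endfacet
facet normal 0.693 -0.720 -0.032
outer loop
vertex -1.113 2.514 3.128
vertex -0.84 2.766 3.372
vertex -1.441 2.146 4.28
endloop
endfacet
facet normal 0.038 0.673 -0.739
outer loop
vertex -0.84 2.766 3.372
vertex -1.399 2.894 3.46
vertex -0.895 3.093 3.667
endloop
endfacet
facet normal 0.877 -0.233 0.421
outer loop
vertex -0.84 2.766 3.372
vertex -0.895 3.093 3.667
vertex -1.441 2.146 4.28
endloop
endfacet

endsolid


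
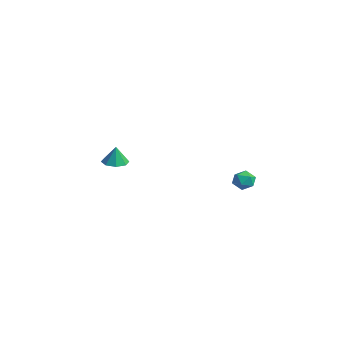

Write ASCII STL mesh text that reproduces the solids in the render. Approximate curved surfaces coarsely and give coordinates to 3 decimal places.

solid 
facet normal 0.299 0.588 0.751
outer loop
vertex 3.715 1.102 2.891
vertex 3.457 0.703 3.306
vertex 4.057 0.627 3.127
endloop
endfacet
facet normal 0.747 0.635 0.196
outer loop
vertex 3.715 1.102 2.891
vertex 4.057 0.627 3.127
vertex 4.096 0.77 2.514
endloop
endfacet
facet normal 0.373 0.850 -0.372
outer loop
vertex 3.715 1.102 2.891
vertex 4.096 0.77 2.514
vertex 3.521 0.935 2.314
endloop
endfacet
facet normal -0.308 0.937 -0.168
outer loop
vertex 3.715 1.102 2.891
vertex 3.521 0.935 2.314
vertex 3.126 0.893 2.804
endloop
endfacet
facet normal -0.352 0.774 0.525
outer loop
vertex 3.715 1.102 2.891
vertex 3.126 0.893 2.804
vertex 3.457 0.703 3.306
endloop
endfacet
facet normal 0.998 -0.019 0.059
outer loop
vertex 4.096 0.77 2.514
vertex 4.057 0.627 3.127
vertex 4.074 0.167 2.696
endloop
endfacet
facet normal 0.274 -0.094 0.957
outer loop
vertex 4.057 0.627 3.127
vertex 3.457 0.703 3.306
vertex 3.679 0.125 3.186
endloop
endfacet
facet normal -0.779 0.207 0.592
outer loop
vertex 3.457 0.703 3.306
vertex 3.126 0.893 2.804
vertex 3.104 0.29 2.986
endloop
endfacet
facet normal -0.707 0.470 -0.529
outer loop
vertex 3.126 0.893 2.804
vertex 3.521 0.935 2.314
vertex 3.143 0.433 2.373
endloop
endfacet
facet normal 0.393 0.329 -0.859
outer loop
vertex 3.521 0.935 2.314
vertex 4.096 0.77 2.514
vertex 3.743 0.357 2.194
endloop
endfacet
facet normal 0.308 -0.937 0.168
outer loop
vertex 3.485 -0.042 2.609
vertex 4.074 0.167 2.696
vertex 3.679 0.125 3.186
endloop
endfacet
facet normal -0.373 -0.850 0.372
outer loop
vertex 3.485 -0.042 2.609
vertex 3.679 0.125 3.186
vertex 3.104 0.29 2.986
endloop
endfacet
facet normal -0.747 -0.635 -0.196
outer loop
vertex 3.485 -0.042 2.609
vertex 3.104 0.29 2.986
vertex 3.143 0.433 2.373
endloop
endfacet
facet normal -0.299 -0.588 -0.751
outer loop
vertex 3.485 -0.042 2.609
vertex 3.143 0.433 2.373
vertex 3.743 0.357 2.194
endloop
endfacet
facet normal 0.352 -0.774 -0.525
outer loop
vertex 3.485 -0.042 2.609
vertex 3.743 0.357 2.194
vertex 4.074 0.167 2.696
endloop
endfacet
facet normal 0.707 -0.470 0.529
outer loop
vertex 3.679 0.125 3.186
vertex 4.074 0.167 2.696
vertex 4.057 0.627 3.127
endloop
endfacet
facet normal -0.393 -0.329 0.859
outer loop
vertex 3.104 0.29 2.986
vertex 3.679 0.125 3.186
vertex 3.457 0.703 3.306
endloop
endfacet
facet normal -0.998 0.019 -0.059
outer loop
vertex 3.143 0.433 2.373
vertex 3.104 0.29 2.986
vertex 3.126 0.893 2.804
endloop
endfacet
facet normal -0.274 0.094 -0.957
outer loop
vertex 3.743 0.357 2.194
vertex 3.143 0.433 2.373
vertex 3.521 0.935 2.314
endloop
endfacet
facet normal 0.779 -0.207 -0.592
outer loop
vertex 4.074 0.167 2.696
vertex 3.743 0.357 2.194
vertex 4.096 0.77 2.514
endloop
endfacet
facet normal -0.141 0.007 -0.990
outer loop
vertex -2.762 -3.349 2.054
vertex -3.425 -3.116 2.15
vertex -2.793 -2.806 2.062
endloop
endfacet
facet normal 0.916 0.046 0.398
outer loop
vertex -2.762 -3.349 2.054
vertex -2.793 -2.806 2.062
vertex -3.275 -3.124 3.21
endloop
endfacet
facet normal -0.141 0.007 -0.990
outer loop
vertex -2.793 -2.806 2.062
vertex -3.425 -3.116 2.15
vertex -3.195 -2.445 2.122
endloop
endfacet
facet normal 0.635 0.634 0.442
outer loop
vertex -2.793 -2.806 2.062
vertex -3.195 -2.445 2.122
vertex -3.275 -3.124 3.21
endloop
endfacet
facet normal -0.142 0.007 -0.990
outer loop
vertex -3.195 -2.445 2.122
vertex -3.425 -3.116 2.15
vertex -3.732 -2.477 2.199
endloop
endfacet
facet normal 0.026 0.847 0.531
outer loop
vertex -3.195 -2.445 2.122
vertex -3.732 -2.477 2.199
vertex -3.275 -3.124 3.21
endloop
endfacet
facet normal -0.142 0.008 -0.990
outer loop
vertex -3.732 -2.477 2.199
vertex -3.425 -3.116 2.15
vertex -4.089 -2.884 2.247
endloop
endfacet
facet normal -0.558 0.561 0.611
outer loop
vertex -3.732 -2.477 2.199
vertex -4.089 -2.884 2.247
vertex -3.275 -3.124 3.21
endloop
endfacet
facet normal -0.142 0.008 -0.990
outer loop
vertex -4.089 -2.884 2.247
vertex -3.425 -3.116 2.15
vertex -4.058 -3.426 2.238
endloop
endfacet
facet normal -0.769 -0.055 0.637
outer loop
vertex -4.089 -2.884 2.247
vertex -4.058 -3.426 2.238
vertex -3.275 -3.124 3.21
endloop
endfacet
facet normal -0.141 0.007 -0.990
outer loop
vertex -4.058 -3.426 2.238
vertex -3.425 -3.116 2.15
vertex -3.656 -3.787 2.178
endloop
endfacet
facet normal -0.488 -0.641 0.592
outer loop
vertex -4.058 -3.426 2.238
vertex -3.656 -3.787 2.178
vertex -3.275 -3.124 3.21
endloop
endfacet
facet normal -0.141 0.007 -0.990
outer loop
vertex -3.656 -3.787 2.178
vertex -3.425 -3.116 2.15
vertex -3.119 -3.755 2.102
endloop
endfacet
facet normal 0.122 -0.855 0.504
outer loop
vertex -3.656 -3.787 2.178
vertex -3.119 -3.755 2.102
vertex -3.275 -3.124 3.21
endloop
endfacet
facet normal -0.141 0.007 -0.990
outer loop
vertex -3.119 -3.755 2.102
vertex -3.425 -3.116 2.15
vertex -2.762 -3.349 2.054
endloop
endfacet
facet normal 0.705 -0.569 0.423
outer loop
vertex -3.119 -3.755 2.102
vertex -2.762 -3.349 2.054
vertex -3.275 -3.124 3.21
endloop
endfacet

endsolid


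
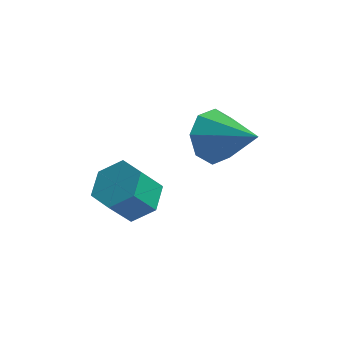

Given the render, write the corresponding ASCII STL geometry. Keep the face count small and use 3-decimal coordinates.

solid 
facet normal -0.757 0.390 -0.525
outer loop
vertex 0.891 4.029 1.167
vertex 0.322 4.162 2.087
vertex 1.027 4.771 1.522
endloop
endfacet
facet normal 0.897 0.046 -0.439
outer loop
vertex 0.891 4.029 1.167
vertex 1.027 4.771 1.522
vertex 1.918 3.338 3.193
endloop
endfacet
facet normal -0.757 0.390 -0.524
outer loop
vertex 1.027 4.771 1.522
vertex 0.322 4.162 2.087
vertex 0.75 5.157 2.209
endloop
endfacet
facet normal 0.834 0.550 0.027
outer loop
vertex 1.027 4.771 1.522
vertex 0.75 5.157 2.209
vertex 1.918 3.338 3.193
endloop
endfacet
facet normal -0.757 0.390 -0.524
outer loop
vertex 0.75 5.157 2.209
vertex 0.322 4.162 2.087
vertex 0.222 4.959 2.824
endloop
endfacet
facet normal 0.474 0.635 0.611
outer loop
vertex 0.75 5.157 2.209
vertex 0.222 4.959 2.824
vertex 1.918 3.338 3.193
endloop
endfacet
facet normal -0.757 0.390 -0.524
outer loop
vertex 0.222 4.959 2.824
vertex 0.322 4.162 2.087
vertex -0.247 4.295 3.007
endloop
endfacet
facet normal 0.027 0.248 0.968
outer loop
vertex 0.222 4.959 2.824
vertex -0.247 4.295 3.007
vertex 1.918 3.338 3.193
endloop
endfacet
facet normal -0.757 0.391 -0.524
outer loop
vertex -0.247 4.295 3.007
vertex 0.322 4.162 2.087
vertex -0.384 3.552 2.651
endloop
endfacet
facet normal -0.245 -0.382 0.891
outer loop
vertex -0.247 4.295 3.007
vertex -0.384 3.552 2.651
vertex 1.918 3.338 3.193
endloop
endfacet
facet normal -0.756 0.390 -0.525
outer loop
vertex -0.384 3.552 2.651
vertex 0.322 4.162 2.087
vertex -0.107 3.167 1.965
endloop
endfacet
facet normal -0.182 -0.887 0.424
outer loop
vertex -0.384 3.552 2.651
vertex -0.107 3.167 1.965
vertex 1.918 3.338 3.193
endloop
endfacet
facet normal -0.757 0.391 -0.524
outer loop
vertex -0.107 3.167 1.965
vertex 0.322 4.162 2.087
vertex 0.421 3.365 1.35
endloop
endfacet
facet normal 0.179 -0.971 -0.159
outer loop
vertex -0.107 3.167 1.965
vertex 0.421 3.365 1.35
vertex 1.918 3.338 3.193
endloop
endfacet
facet normal -0.756 0.391 -0.524
outer loop
vertex 0.421 3.365 1.35
vertex 0.322 4.162 2.087
vertex 0.891 4.029 1.167
endloop
endfacet
facet normal 0.625 -0.585 -0.516
outer loop
vertex 0.421 3.365 1.35
vertex 0.891 4.029 1.167
vertex 1.918 3.338 3.193
endloop
endfacet
facet normal 0.451 0.335 -0.827
outer loop
vertex -1.431 4.247 -1.176
vertex -2.243 3.972 -1.73
vertex -2.194 4.907 -1.325
endloop
endfacet
facet normal 0.487 0.685 0.542
outer loop
vertex -1.431 4.247 -1.176
vertex -2.194 4.907 -1.325
vertex -2.086 3.762 0.024
endloop
endfacet
facet normal 0.487 0.685 0.542
outer loop
vertex -2.086 3.762 0.024
vertex -2.194 4.907 -1.325
vertex -2.849 4.423 -0.126
endloop
endfacet
facet normal -0.452 -0.334 0.827
outer loop
vertex -2.086 3.762 0.024
vertex -2.849 4.423 -0.126
vertex -2.897 3.488 -0.53
endloop
endfacet
facet normal 0.452 0.335 -0.827
outer loop
vertex -2.194 4.907 -1.325
vertex -2.243 3.972 -1.73
vertex -3.005 4.633 -1.879
endloop
endfacet
facet normal -0.404 0.903 0.144
outer loop
vertex -2.194 4.907 -1.325
vertex -3.005 4.633 -1.879
vertex -2.849 4.423 -0.126
endloop
endfacet
facet normal -0.405 0.903 0.144
outer loop
vertex -2.849 4.423 -0.126
vertex -3.005 4.633 -1.879
vertex -3.66 4.148 -0.68
endloop
endfacet
facet normal -0.452 -0.334 0.827
outer loop
vertex -2.849 4.423 -0.126
vertex -3.66 4.148 -0.68
vertex -2.897 3.488 -0.53
endloop
endfacet
facet normal 0.452 0.335 -0.827
outer loop
vertex -3.005 4.633 -1.879
vertex -2.243 3.972 -1.73
vertex -3.054 3.698 -2.284
endloop
endfacet
facet normal -0.891 0.219 -0.398
outer loop
vertex -3.005 4.633 -1.879
vertex -3.054 3.698 -2.284
vertex -3.66 4.148 -0.68
endloop
endfacet
facet normal -0.891 0.219 -0.398
outer loop
vertex -3.66 4.148 -0.68
vertex -3.054 3.698 -2.284
vertex -3.709 3.213 -1.084
endloop
endfacet
facet normal -0.451 -0.334 0.827
outer loop
vertex -3.66 4.148 -0.68
vertex -3.709 3.213 -1.084
vertex -2.897 3.488 -0.53
endloop
endfacet
facet normal 0.452 0.334 -0.827
outer loop
vertex -3.054 3.698 -2.284
vertex -2.243 3.972 -1.73
vertex -2.291 3.037 -2.134
endloop
endfacet
facet normal -0.487 -0.685 -0.542
outer loop
vertex -3.054 3.698 -2.284
vertex -2.291 3.037 -2.134
vertex -3.709 3.213 -1.084
endloop
endfacet
facet normal -0.487 -0.685 -0.542
outer loop
vertex -3.709 3.213 -1.084
vertex -2.291 3.037 -2.134
vertex -2.946 2.553 -0.935
endloop
endfacet
facet normal -0.451 -0.335 0.827
outer loop
vertex -3.709 3.213 -1.084
vertex -2.946 2.553 -0.935
vertex -2.897 3.488 -0.53
endloop
endfacet
facet normal 0.452 0.334 -0.827
outer loop
vertex -2.291 3.037 -2.134
vertex -2.243 3.972 -1.73
vertex -1.48 3.312 -1.58
endloop
endfacet
facet normal 0.404 -0.903 -0.144
outer loop
vertex -2.291 3.037 -2.134
vertex -1.48 3.312 -1.58
vertex -2.946 2.553 -0.935
endloop
endfacet
facet normal 0.404 -0.903 -0.145
outer loop
vertex -2.946 2.553 -0.935
vertex -1.48 3.312 -1.58
vertex -2.135 2.827 -0.381
endloop
endfacet
facet normal -0.452 -0.335 0.827
outer loop
vertex -2.946 2.553 -0.935
vertex -2.135 2.827 -0.381
vertex -2.897 3.488 -0.53
endloop
endfacet
facet normal 0.451 0.334 -0.827
outer loop
vertex -1.48 3.312 -1.58
vertex -2.243 3.972 -1.73
vertex -1.431 4.247 -1.176
endloop
endfacet
facet normal 0.891 -0.219 0.398
outer loop
vertex -1.48 3.312 -1.58
vertex -1.431 4.247 -1.176
vertex -2.135 2.827 -0.381
endloop
endfacet
facet normal 0.891 -0.219 0.398
outer loop
vertex -2.135 2.827 -0.381
vertex -1.431 4.247 -1.176
vertex -2.086 3.762 0.024
endloop
endfacet
facet normal -0.452 -0.335 0.827
outer loop
vertex -2.135 2.827 -0.381
vertex -2.086 3.762 0.024
vertex -2.897 3.488 -0.53
endloop
endfacet

endsolid
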